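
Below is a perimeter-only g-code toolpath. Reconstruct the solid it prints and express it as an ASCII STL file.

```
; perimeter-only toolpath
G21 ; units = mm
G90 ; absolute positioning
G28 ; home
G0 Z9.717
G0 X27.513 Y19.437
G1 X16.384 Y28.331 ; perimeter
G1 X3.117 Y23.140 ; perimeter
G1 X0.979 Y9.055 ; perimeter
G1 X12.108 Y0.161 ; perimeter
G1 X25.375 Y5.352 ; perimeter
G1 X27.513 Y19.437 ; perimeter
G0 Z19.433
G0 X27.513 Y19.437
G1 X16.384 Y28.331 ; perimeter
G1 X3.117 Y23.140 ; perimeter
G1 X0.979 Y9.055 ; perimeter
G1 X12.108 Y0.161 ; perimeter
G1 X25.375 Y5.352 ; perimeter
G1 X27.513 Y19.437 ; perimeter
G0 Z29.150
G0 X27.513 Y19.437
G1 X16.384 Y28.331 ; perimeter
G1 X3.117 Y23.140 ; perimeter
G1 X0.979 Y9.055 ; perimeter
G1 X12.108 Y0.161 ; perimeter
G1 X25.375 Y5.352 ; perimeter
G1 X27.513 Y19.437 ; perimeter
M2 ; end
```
solid part
  facet normal 0.0000 0.0000 -1.0000
    outer loop
      vertex 3.117 23.140 0.000
      vertex 16.384 28.331 0.000
      vertex 27.513 19.437 0.000
    endloop
  endfacet
  facet normal 0.0000 0.0000 -1.0000
    outer loop
      vertex 0.979 9.055 0.000
      vertex 3.117 23.140 0.000
      vertex 27.513 19.437 0.000
    endloop
  endfacet
  facet normal 0.0000 0.0000 -1.0000
    outer loop
      vertex 12.108 0.161 0.000
      vertex 0.979 9.055 0.000
      vertex 27.513 19.437 0.000
    endloop
  endfacet
  facet normal 0.0000 0.0000 -1.0000
    outer loop
      vertex 25.375 5.352 0.000
      vertex 12.108 0.161 0.000
      vertex 27.513 19.437 0.000
    endloop
  endfacet
  facet normal 0.0000 0.0000 1.0000
    outer loop
      vertex 27.513 19.437 29.150
      vertex 16.384 28.331 29.150
      vertex 3.117 23.140 29.150
    endloop
  endfacet
  facet normal 0.0000 0.0000 1.0000
    outer loop
      vertex 27.513 19.437 29.150
      vertex 3.117 23.140 29.150
      vertex 0.979 9.055 29.150
    endloop
  endfacet
  facet normal 0.0000 0.0000 1.0000
    outer loop
      vertex 27.513 19.437 29.150
      vertex 0.979 9.055 29.150
      vertex 12.108 0.161 29.150
    endloop
  endfacet
  facet normal 0.0000 0.0000 1.0000
    outer loop
      vertex 27.513 19.437 29.150
      vertex 12.108 0.161 29.150
      vertex 25.375 5.352 29.150
    endloop
  endfacet
  facet normal 0.6243 0.7812 0.0000
    outer loop
      vertex 27.513 19.437 0.000
      vertex 16.384 28.331 0.000
      vertex 16.384 28.331 29.150
    endloop
  endfacet
  facet normal 0.6243 0.7812 0.0000
    outer loop
      vertex 27.513 19.437 0.000
      vertex 16.384 28.331 29.150
      vertex 27.513 19.437 29.150
    endloop
  endfacet
  facet normal -0.3644 0.9313 0.0000
    outer loop
      vertex 16.384 28.331 0.000
      vertex 3.117 23.140 0.000
      vertex 3.117 23.140 29.150
    endloop
  endfacet
  facet normal -0.3644 0.9313 0.0000
    outer loop
      vertex 16.384 28.331 0.000
      vertex 3.117 23.140 29.150
      vertex 16.384 28.331 29.150
    endloop
  endfacet
  facet normal -0.9887 0.1501 0.0000
    outer loop
      vertex 3.117 23.140 0.000
      vertex 0.979 9.055 0.000
      vertex 0.979 9.055 29.150
    endloop
  endfacet
  facet normal -0.9887 0.1501 0.0000
    outer loop
      vertex 3.117 23.140 0.000
      vertex 0.979 9.055 29.150
      vertex 3.117 23.140 29.150
    endloop
  endfacet
  facet normal -0.6243 -0.7812 0.0000
    outer loop
      vertex 0.979 9.055 0.000
      vertex 12.108 0.161 0.000
      vertex 12.108 0.161 29.150
    endloop
  endfacet
  facet normal -0.6243 -0.7812 0.0000
    outer loop
      vertex 0.979 9.055 0.000
      vertex 12.108 0.161 29.150
      vertex 0.979 9.055 29.150
    endloop
  endfacet
  facet normal 0.3644 -0.9313 0.0000
    outer loop
      vertex 12.108 0.161 0.000
      vertex 25.375 5.352 0.000
      vertex 25.375 5.352 29.150
    endloop
  endfacet
  facet normal 0.3644 -0.9313 0.0000
    outer loop
      vertex 12.108 0.161 0.000
      vertex 25.375 5.352 29.150
      vertex 12.108 0.161 29.150
    endloop
  endfacet
  facet normal 0.9887 -0.1501 0.0000
    outer loop
      vertex 25.375 5.352 0.000
      vertex 27.513 19.437 0.000
      vertex 27.513 19.437 29.150
    endloop
  endfacet
  facet normal 0.9887 -0.1501 0.0000
    outer loop
      vertex 25.375 5.352 0.000
      vertex 27.513 19.437 29.150
      vertex 25.375 5.352 29.150
    endloop
  endfacet
endsolid part

The G0 Z moves step by Δz≈9.717 mm. Every layer's G1 loop is the same polygon, so the solid is a straight extrusion of it from z=0 to z≈29.1. Closing with flat bottom and top caps and triangulating gives 20 facets — a regular 6-sided prism (a cylinder approximated with 6 flat sides), circumscribed radius ≈ 14.2 mm, height ≈ 29.1 mm.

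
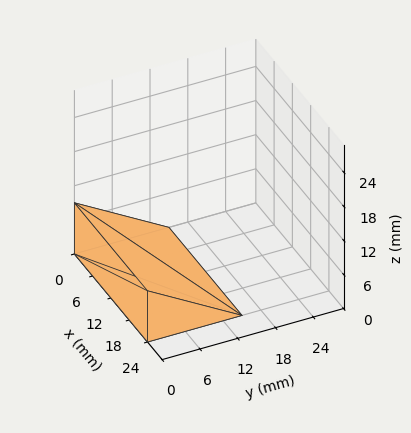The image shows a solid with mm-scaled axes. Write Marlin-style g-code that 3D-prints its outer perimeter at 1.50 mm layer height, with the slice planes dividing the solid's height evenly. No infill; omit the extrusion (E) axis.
Reading the render: the shape is a wedge (ramp): 24 × 15 mm base, rising to 9 mm along the y=0 edge and sloping linearly to z=0 at y=15 (dimensions read to the nearest mm from the axis ticks). For the g-code, the solid's height is divided into equal slices at the stated Δz and each level perimeter traced with G1 moves after a G0 lift.

; perimeter-only toolpath
G21 ; units = mm
G90 ; absolute positioning
G28 ; home
; layer 1
G0 Z1.50
G0 X0.00 Y0.00
G1 X24.00 Y0.00
G1 X24.00 Y12.50
G1 X0.00 Y12.50
G1 X0.00 Y0.00
; layer 2
G0 Z3.00
G0 X0.00 Y0.00
G1 X24.00 Y0.00
G1 X24.00 Y10.00
G1 X0.00 Y10.00
G1 X0.00 Y0.00
; layer 3
G0 Z4.50
G0 X0.00 Y0.00
G1 X24.00 Y0.00
G1 X24.00 Y7.50
G1 X0.00 Y7.50
G1 X0.00 Y0.00
; layer 4
G0 Z6.00
G0 X0.00 Y0.00
G1 X24.00 Y0.00
G1 X24.00 Y5.00
G1 X0.00 Y5.00
G1 X0.00 Y0.00
; layer 5
G0 Z7.50
G0 X0.00 Y0.00
G1 X24.00 Y0.00
G1 X24.00 Y2.50
G1 X0.00 Y2.50
G1 X0.00 Y0.00
M2 ; end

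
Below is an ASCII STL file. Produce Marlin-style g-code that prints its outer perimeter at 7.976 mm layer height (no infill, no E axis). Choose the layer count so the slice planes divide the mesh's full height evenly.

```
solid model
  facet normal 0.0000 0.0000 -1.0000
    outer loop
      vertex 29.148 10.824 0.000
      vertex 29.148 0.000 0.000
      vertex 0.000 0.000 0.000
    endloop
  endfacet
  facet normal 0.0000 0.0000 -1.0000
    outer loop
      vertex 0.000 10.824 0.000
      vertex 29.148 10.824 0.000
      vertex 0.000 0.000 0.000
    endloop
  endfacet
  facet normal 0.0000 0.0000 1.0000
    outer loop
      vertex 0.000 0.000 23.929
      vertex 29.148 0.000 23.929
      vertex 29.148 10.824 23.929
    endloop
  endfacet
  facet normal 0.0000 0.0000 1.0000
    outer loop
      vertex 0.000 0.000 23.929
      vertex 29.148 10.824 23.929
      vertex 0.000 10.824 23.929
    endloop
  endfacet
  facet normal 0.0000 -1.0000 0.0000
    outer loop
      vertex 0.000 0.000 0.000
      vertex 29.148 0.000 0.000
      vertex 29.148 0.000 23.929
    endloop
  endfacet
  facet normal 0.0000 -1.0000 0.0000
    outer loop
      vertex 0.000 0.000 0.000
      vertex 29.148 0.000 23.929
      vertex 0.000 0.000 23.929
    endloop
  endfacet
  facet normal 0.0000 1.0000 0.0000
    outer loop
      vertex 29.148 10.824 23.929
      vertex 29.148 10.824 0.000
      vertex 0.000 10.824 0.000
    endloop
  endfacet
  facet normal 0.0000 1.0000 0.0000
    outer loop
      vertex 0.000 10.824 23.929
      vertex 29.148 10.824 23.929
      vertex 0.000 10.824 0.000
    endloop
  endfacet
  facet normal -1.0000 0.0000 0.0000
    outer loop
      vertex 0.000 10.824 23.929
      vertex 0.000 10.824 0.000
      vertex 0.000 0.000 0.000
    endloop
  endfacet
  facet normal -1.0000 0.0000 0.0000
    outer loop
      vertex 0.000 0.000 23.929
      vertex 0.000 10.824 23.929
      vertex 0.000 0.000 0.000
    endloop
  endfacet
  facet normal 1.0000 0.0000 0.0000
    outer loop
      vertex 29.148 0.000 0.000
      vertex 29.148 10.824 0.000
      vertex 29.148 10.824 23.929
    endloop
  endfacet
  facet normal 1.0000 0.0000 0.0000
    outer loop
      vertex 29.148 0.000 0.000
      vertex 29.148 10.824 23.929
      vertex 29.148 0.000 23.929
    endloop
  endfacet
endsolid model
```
; perimeter-only toolpath
G21 ; units = mm
G90 ; absolute positioning
G28 ; home
; layer 1
G0 Z7.976
G0 X0.000 Y0.000
G1 X29.148 Y0.000
G1 X29.148 Y10.824
G1 X0.000 Y10.824
G1 X0.000 Y0.000
; layer 2
G0 Z15.953
G0 X0.000 Y0.000
G1 X29.148 Y0.000
G1 X29.148 Y10.824
G1 X0.000 Y10.824
G1 X0.000 Y0.000
; layer 3
G0 Z23.929
G0 X0.000 Y0.000
G1 X29.148 Y0.000
G1 X29.148 Y10.824
G1 X0.000 Y10.824
G1 X0.000 Y0.000
M2 ; end

The solid is a rectangular box, roughly 29.1 × 10.8 mm footprint and 23.9 mm tall. Slicing at Δz = 7.976 mm — 3 equal slices spanning the solid's height, so layer i sits at z = i·h/3 — gives 3 non-empty perimeters. Each is a 4-segment closed polygon; G0 lifts to the layer z and rapids to the start vertex, then G1 traces the edges.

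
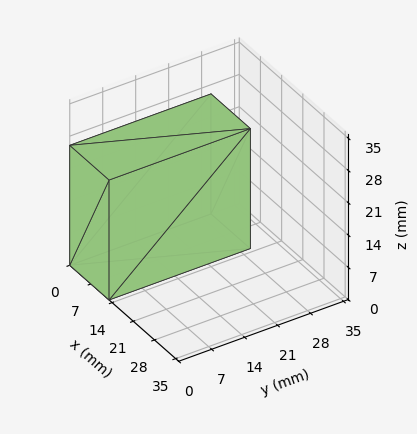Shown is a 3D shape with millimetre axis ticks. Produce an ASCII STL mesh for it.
Reading the render: the shape is a rectangular box, roughly 13 × 30 mm footprint and 26 mm tall (dimensions read to the nearest mm from the axis ticks). For the STL, each face is triangulated and given an outward normal.

solid part
  facet normal 0.0000 0.0000 -1.0000
    outer loop
      vertex 13.00 30.00 0.00
      vertex 13.00 0.00 0.00
      vertex 0.00 0.00 0.00
    endloop
  endfacet
  facet normal 0.0000 0.0000 -1.0000
    outer loop
      vertex 0.00 30.00 0.00
      vertex 13.00 30.00 0.00
      vertex 0.00 0.00 0.00
    endloop
  endfacet
  facet normal 0.0000 0.0000 1.0000
    outer loop
      vertex 0.00 0.00 26.00
      vertex 13.00 0.00 26.00
      vertex 13.00 30.00 26.00
    endloop
  endfacet
  facet normal 0.0000 0.0000 1.0000
    outer loop
      vertex 0.00 0.00 26.00
      vertex 13.00 30.00 26.00
      vertex 0.00 30.00 26.00
    endloop
  endfacet
  facet normal 0.0000 -1.0000 0.0000
    outer loop
      vertex 0.00 0.00 0.00
      vertex 13.00 0.00 0.00
      vertex 13.00 0.00 26.00
    endloop
  endfacet
  facet normal 0.0000 -1.0000 0.0000
    outer loop
      vertex 0.00 0.00 0.00
      vertex 13.00 0.00 26.00
      vertex 0.00 0.00 26.00
    endloop
  endfacet
  facet normal 0.0000 1.0000 0.0000
    outer loop
      vertex 13.00 30.00 26.00
      vertex 13.00 30.00 0.00
      vertex 0.00 30.00 0.00
    endloop
  endfacet
  facet normal 0.0000 1.0000 0.0000
    outer loop
      vertex 0.00 30.00 26.00
      vertex 13.00 30.00 26.00
      vertex 0.00 30.00 0.00
    endloop
  endfacet
  facet normal -1.0000 0.0000 0.0000
    outer loop
      vertex 0.00 30.00 26.00
      vertex 0.00 30.00 0.00
      vertex 0.00 0.00 0.00
    endloop
  endfacet
  facet normal -1.0000 0.0000 0.0000
    outer loop
      vertex 0.00 0.00 26.00
      vertex 0.00 30.00 26.00
      vertex 0.00 0.00 0.00
    endloop
  endfacet
  facet normal 1.0000 0.0000 0.0000
    outer loop
      vertex 13.00 0.00 0.00
      vertex 13.00 30.00 0.00
      vertex 13.00 30.00 26.00
    endloop
  endfacet
  facet normal 1.0000 0.0000 0.0000
    outer loop
      vertex 13.00 0.00 0.00
      vertex 13.00 30.00 26.00
      vertex 13.00 0.00 26.00
    endloop
  endfacet
endsolid part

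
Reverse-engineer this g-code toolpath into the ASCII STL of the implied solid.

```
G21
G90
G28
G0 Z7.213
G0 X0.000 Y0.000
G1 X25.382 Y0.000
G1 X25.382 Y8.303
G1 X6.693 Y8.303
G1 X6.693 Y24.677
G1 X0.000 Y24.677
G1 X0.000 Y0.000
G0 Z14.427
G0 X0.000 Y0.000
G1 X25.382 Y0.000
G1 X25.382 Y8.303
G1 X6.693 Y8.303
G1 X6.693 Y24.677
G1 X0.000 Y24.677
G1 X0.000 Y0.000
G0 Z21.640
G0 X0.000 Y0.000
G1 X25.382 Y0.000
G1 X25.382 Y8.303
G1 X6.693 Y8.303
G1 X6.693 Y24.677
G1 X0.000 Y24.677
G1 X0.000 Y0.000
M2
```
solid part
  facet normal 0.0000 0.0000 -1.0000
    outer loop
      vertex 25.382 8.303 0.000
      vertex 25.382 0.000 0.000
      vertex 0.000 0.000 0.000
    endloop
  endfacet
  facet normal 0.0000 0.0000 -1.0000
    outer loop
      vertex 6.693 8.303 0.000
      vertex 25.382 8.303 0.000
      vertex 0.000 0.000 0.000
    endloop
  endfacet
  facet normal 0.0000 0.0000 -1.0000
    outer loop
      vertex 6.693 24.677 0.000
      vertex 6.693 8.303 0.000
      vertex 0.000 0.000 0.000
    endloop
  endfacet
  facet normal 0.0000 0.0000 -1.0000
    outer loop
      vertex 0.000 24.677 0.000
      vertex 6.693 24.677 0.000
      vertex 0.000 0.000 0.000
    endloop
  endfacet
  facet normal 0.0000 0.0000 1.0000
    outer loop
      vertex 0.000 0.000 21.640
      vertex 25.382 0.000 21.640
      vertex 25.382 8.303 21.640
    endloop
  endfacet
  facet normal 0.0000 0.0000 1.0000
    outer loop
      vertex 0.000 0.000 21.640
      vertex 25.382 8.303 21.640
      vertex 6.693 8.303 21.640
    endloop
  endfacet
  facet normal 0.0000 0.0000 1.0000
    outer loop
      vertex 0.000 0.000 21.640
      vertex 6.693 8.303 21.640
      vertex 6.693 24.677 21.640
    endloop
  endfacet
  facet normal 0.0000 0.0000 1.0000
    outer loop
      vertex 0.000 0.000 21.640
      vertex 6.693 24.677 21.640
      vertex 0.000 24.677 21.640
    endloop
  endfacet
  facet normal 0.0000 -1.0000 0.0000
    outer loop
      vertex 0.000 0.000 0.000
      vertex 25.382 0.000 0.000
      vertex 25.382 0.000 21.640
    endloop
  endfacet
  facet normal 0.0000 -1.0000 0.0000
    outer loop
      vertex 0.000 0.000 0.000
      vertex 25.382 0.000 21.640
      vertex 0.000 0.000 21.640
    endloop
  endfacet
  facet normal 1.0000 0.0000 0.0000
    outer loop
      vertex 25.382 0.000 0.000
      vertex 25.382 8.303 0.000
      vertex 25.382 8.303 21.640
    endloop
  endfacet
  facet normal 1.0000 0.0000 0.0000
    outer loop
      vertex 25.382 0.000 0.000
      vertex 25.382 8.303 21.640
      vertex 25.382 0.000 21.640
    endloop
  endfacet
  facet normal 0.0000 1.0000 0.0000
    outer loop
      vertex 25.382 8.303 0.000
      vertex 6.693 8.303 0.000
      vertex 6.693 8.303 21.640
    endloop
  endfacet
  facet normal 0.0000 1.0000 0.0000
    outer loop
      vertex 25.382 8.303 0.000
      vertex 6.693 8.303 21.640
      vertex 25.382 8.303 21.640
    endloop
  endfacet
  facet normal 1.0000 0.0000 0.0000
    outer loop
      vertex 6.693 8.303 0.000
      vertex 6.693 24.677 0.000
      vertex 6.693 24.677 21.640
    endloop
  endfacet
  facet normal 1.0000 0.0000 0.0000
    outer loop
      vertex 6.693 8.303 0.000
      vertex 6.693 24.677 21.640
      vertex 6.693 8.303 21.640
    endloop
  endfacet
  facet normal 0.0000 1.0000 0.0000
    outer loop
      vertex 6.693 24.677 0.000
      vertex 0.000 24.677 0.000
      vertex 0.000 24.677 21.640
    endloop
  endfacet
  facet normal 0.0000 1.0000 0.0000
    outer loop
      vertex 6.693 24.677 0.000
      vertex 0.000 24.677 21.640
      vertex 6.693 24.677 21.640
    endloop
  endfacet
  facet normal -1.0000 0.0000 0.0000
    outer loop
      vertex 0.000 24.677 0.000
      vertex 0.000 0.000 0.000
      vertex 0.000 0.000 21.640
    endloop
  endfacet
  facet normal -1.0000 0.0000 0.0000
    outer loop
      vertex 0.000 24.677 0.000
      vertex 0.000 0.000 21.640
      vertex 0.000 24.677 21.640
    endloop
  endfacet
endsolid part

The G0 Z moves step by Δz≈7.213 mm. Every layer's G1 loop is the same polygon, so the solid is a straight extrusion of it from z=0 to z≈21.6. Closing with flat bottom and top caps and triangulating gives 20 facets — an L-shaped prism: outer 25.4 × 24.7 mm, arm thicknesses ≈ 8.3 mm (horizontal) and 6.69 mm (vertical), extruded 21.6 mm in z.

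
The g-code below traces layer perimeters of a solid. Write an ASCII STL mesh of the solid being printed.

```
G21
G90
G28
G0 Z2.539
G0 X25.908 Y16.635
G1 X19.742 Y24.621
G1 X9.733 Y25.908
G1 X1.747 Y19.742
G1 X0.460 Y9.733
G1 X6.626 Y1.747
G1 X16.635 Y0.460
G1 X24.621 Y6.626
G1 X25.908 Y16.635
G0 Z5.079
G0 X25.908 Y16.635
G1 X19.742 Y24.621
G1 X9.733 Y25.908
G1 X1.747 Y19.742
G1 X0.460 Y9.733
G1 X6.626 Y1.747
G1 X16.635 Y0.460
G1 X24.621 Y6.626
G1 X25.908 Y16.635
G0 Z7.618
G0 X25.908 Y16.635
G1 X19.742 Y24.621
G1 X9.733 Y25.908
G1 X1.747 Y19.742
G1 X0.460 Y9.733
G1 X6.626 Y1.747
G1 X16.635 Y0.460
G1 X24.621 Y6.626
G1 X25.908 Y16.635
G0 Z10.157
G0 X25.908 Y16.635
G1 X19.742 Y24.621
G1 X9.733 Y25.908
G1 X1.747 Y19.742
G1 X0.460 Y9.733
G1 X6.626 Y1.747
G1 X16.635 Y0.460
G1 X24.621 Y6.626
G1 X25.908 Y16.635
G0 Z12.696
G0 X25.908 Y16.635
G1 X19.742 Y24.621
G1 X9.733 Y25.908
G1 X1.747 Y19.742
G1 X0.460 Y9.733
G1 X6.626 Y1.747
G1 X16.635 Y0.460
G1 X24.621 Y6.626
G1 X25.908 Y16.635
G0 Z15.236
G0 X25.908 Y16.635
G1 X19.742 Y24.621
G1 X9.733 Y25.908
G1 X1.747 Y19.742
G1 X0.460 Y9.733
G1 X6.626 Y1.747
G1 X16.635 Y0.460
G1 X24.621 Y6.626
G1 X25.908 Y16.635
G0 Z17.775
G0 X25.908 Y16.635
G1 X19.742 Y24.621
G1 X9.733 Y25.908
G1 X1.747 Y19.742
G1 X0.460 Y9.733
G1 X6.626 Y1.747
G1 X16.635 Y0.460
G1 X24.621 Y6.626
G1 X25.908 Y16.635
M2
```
solid part
  facet normal 0.0000 0.0000 -1.0000
    outer loop
      vertex 9.733 25.908 0.000
      vertex 19.742 24.621 0.000
      vertex 25.908 16.635 0.000
    endloop
  endfacet
  facet normal 0.0000 0.0000 -1.0000
    outer loop
      vertex 1.747 19.742 0.000
      vertex 9.733 25.908 0.000
      vertex 25.908 16.635 0.000
    endloop
  endfacet
  facet normal 0.0000 0.0000 -1.0000
    outer loop
      vertex 0.460 9.733 0.000
      vertex 1.747 19.742 0.000
      vertex 25.908 16.635 0.000
    endloop
  endfacet
  facet normal 0.0000 0.0000 -1.0000
    outer loop
      vertex 6.626 1.747 0.000
      vertex 0.460 9.733 0.000
      vertex 25.908 16.635 0.000
    endloop
  endfacet
  facet normal 0.0000 0.0000 -1.0000
    outer loop
      vertex 16.635 0.460 0.000
      vertex 6.626 1.747 0.000
      vertex 25.908 16.635 0.000
    endloop
  endfacet
  facet normal 0.0000 0.0000 -1.0000
    outer loop
      vertex 24.621 6.626 0.000
      vertex 16.635 0.460 0.000
      vertex 25.908 16.635 0.000
    endloop
  endfacet
  facet normal 0.0000 0.0000 1.0000
    outer loop
      vertex 25.908 16.635 17.775
      vertex 19.742 24.621 17.775
      vertex 9.733 25.908 17.775
    endloop
  endfacet
  facet normal 0.0000 0.0000 1.0000
    outer loop
      vertex 25.908 16.635 17.775
      vertex 9.733 25.908 17.775
      vertex 1.747 19.742 17.775
    endloop
  endfacet
  facet normal 0.0000 0.0000 1.0000
    outer loop
      vertex 25.908 16.635 17.775
      vertex 1.747 19.742 17.775
      vertex 0.460 9.733 17.775
    endloop
  endfacet
  facet normal 0.0000 0.0000 1.0000
    outer loop
      vertex 25.908 16.635 17.775
      vertex 0.460 9.733 17.775
      vertex 6.626 1.747 17.775
    endloop
  endfacet
  facet normal 0.0000 0.0000 1.0000
    outer loop
      vertex 25.908 16.635 17.775
      vertex 6.626 1.747 17.775
      vertex 16.635 0.460 17.775
    endloop
  endfacet
  facet normal 0.0000 0.0000 1.0000
    outer loop
      vertex 25.908 16.635 17.775
      vertex 16.635 0.460 17.775
      vertex 24.621 6.626 17.775
    endloop
  endfacet
  facet normal 0.7915 0.6111 0.0000
    outer loop
      vertex 25.908 16.635 0.000
      vertex 19.742 24.621 0.000
      vertex 19.742 24.621 17.775
    endloop
  endfacet
  facet normal 0.7915 0.6111 0.0000
    outer loop
      vertex 25.908 16.635 0.000
      vertex 19.742 24.621 17.775
      vertex 25.908 16.635 17.775
    endloop
  endfacet
  facet normal 0.1275 0.9918 0.0000
    outer loop
      vertex 19.742 24.621 0.000
      vertex 9.733 25.908 0.000
      vertex 9.733 25.908 17.775
    endloop
  endfacet
  facet normal 0.1275 0.9918 0.0000
    outer loop
      vertex 19.742 24.621 0.000
      vertex 9.733 25.908 17.775
      vertex 19.742 24.621 17.775
    endloop
  endfacet
  facet normal -0.6111 0.7915 0.0000
    outer loop
      vertex 9.733 25.908 0.000
      vertex 1.747 19.742 0.000
      vertex 1.747 19.742 17.775
    endloop
  endfacet
  facet normal -0.6111 0.7915 0.0000
    outer loop
      vertex 9.733 25.908 0.000
      vertex 1.747 19.742 17.775
      vertex 9.733 25.908 17.775
    endloop
  endfacet
  facet normal -0.9918 0.1275 0.0000
    outer loop
      vertex 1.747 19.742 0.000
      vertex 0.460 9.733 0.000
      vertex 0.460 9.733 17.775
    endloop
  endfacet
  facet normal -0.9918 0.1275 0.0000
    outer loop
      vertex 1.747 19.742 0.000
      vertex 0.460 9.733 17.775
      vertex 1.747 19.742 17.775
    endloop
  endfacet
  facet normal -0.7915 -0.6111 0.0000
    outer loop
      vertex 0.460 9.733 0.000
      vertex 6.626 1.747 0.000
      vertex 6.626 1.747 17.775
    endloop
  endfacet
  facet normal -0.7915 -0.6111 0.0000
    outer loop
      vertex 0.460 9.733 0.000
      vertex 6.626 1.747 17.775
      vertex 0.460 9.733 17.775
    endloop
  endfacet
  facet normal -0.1275 -0.9918 0.0000
    outer loop
      vertex 6.626 1.747 0.000
      vertex 16.635 0.460 0.000
      vertex 16.635 0.460 17.775
    endloop
  endfacet
  facet normal -0.1275 -0.9918 0.0000
    outer loop
      vertex 6.626 1.747 0.000
      vertex 16.635 0.460 17.775
      vertex 6.626 1.747 17.775
    endloop
  endfacet
  facet normal 0.6111 -0.7915 0.0000
    outer loop
      vertex 16.635 0.460 0.000
      vertex 24.621 6.626 0.000
      vertex 24.621 6.626 17.775
    endloop
  endfacet
  facet normal 0.6111 -0.7915 0.0000
    outer loop
      vertex 16.635 0.460 0.000
      vertex 24.621 6.626 17.775
      vertex 16.635 0.460 17.775
    endloop
  endfacet
  facet normal 0.9918 -0.1275 0.0000
    outer loop
      vertex 24.621 6.626 0.000
      vertex 25.908 16.635 0.000
      vertex 25.908 16.635 17.775
    endloop
  endfacet
  facet normal 0.9918 -0.1275 0.0000
    outer loop
      vertex 24.621 6.626 0.000
      vertex 25.908 16.635 17.775
      vertex 24.621 6.626 17.775
    endloop
  endfacet
endsolid part

The G0 Z moves step by Δz≈2.539 mm. Every layer's G1 loop is the same polygon, so the solid is a straight extrusion of it from z=0 to z≈17.8. Closing with flat bottom and top caps and triangulating gives 28 facets — a regular 8-sided prism (a cylinder approximated with 8 flat sides), circumscribed radius ≈ 13.2 mm, height ≈ 17.8 mm.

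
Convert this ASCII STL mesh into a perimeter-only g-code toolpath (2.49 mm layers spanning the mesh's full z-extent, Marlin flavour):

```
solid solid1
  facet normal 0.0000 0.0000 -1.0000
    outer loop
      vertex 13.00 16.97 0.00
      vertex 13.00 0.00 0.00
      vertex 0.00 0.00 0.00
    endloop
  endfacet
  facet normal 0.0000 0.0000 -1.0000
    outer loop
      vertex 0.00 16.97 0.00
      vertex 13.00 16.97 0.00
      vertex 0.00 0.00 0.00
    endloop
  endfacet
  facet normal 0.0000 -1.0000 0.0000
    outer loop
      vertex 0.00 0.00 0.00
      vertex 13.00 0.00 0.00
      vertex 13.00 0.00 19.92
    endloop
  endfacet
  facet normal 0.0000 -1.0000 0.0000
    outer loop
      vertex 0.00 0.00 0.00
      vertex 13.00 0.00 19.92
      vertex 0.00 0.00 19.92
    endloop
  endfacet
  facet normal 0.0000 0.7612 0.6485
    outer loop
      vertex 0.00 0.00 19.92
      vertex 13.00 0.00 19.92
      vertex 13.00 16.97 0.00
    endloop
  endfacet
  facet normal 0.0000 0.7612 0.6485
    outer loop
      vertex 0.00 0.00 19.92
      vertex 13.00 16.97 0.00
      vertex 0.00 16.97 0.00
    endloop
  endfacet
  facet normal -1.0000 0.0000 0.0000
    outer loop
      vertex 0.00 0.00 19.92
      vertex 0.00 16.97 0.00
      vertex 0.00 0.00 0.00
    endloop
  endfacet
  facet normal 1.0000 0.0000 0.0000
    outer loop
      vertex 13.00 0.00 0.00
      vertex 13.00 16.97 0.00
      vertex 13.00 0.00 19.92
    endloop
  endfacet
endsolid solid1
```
; perimeter-only toolpath
G21 ; units = mm
G90 ; absolute positioning
G28 ; home
; layer 1
G0 Z2.49
G0 X0.00 Y0.00
G1 X13.00 Y0.00
G1 X13.00 Y14.85
G1 X0.00 Y14.85
G1 X0.00 Y0.00
; layer 2
G0 Z4.98
G0 X0.00 Y0.00
G1 X13.00 Y0.00
G1 X13.00 Y12.73
G1 X0.00 Y12.73
G1 X0.00 Y0.00
; layer 3
G0 Z7.47
G0 X0.00 Y0.00
G1 X13.00 Y0.00
G1 X13.00 Y10.61
G1 X0.00 Y10.61
G1 X0.00 Y0.00
; layer 4
G0 Z9.96
G0 X0.00 Y0.00
G1 X13.00 Y0.00
G1 X13.00 Y8.48
G1 X0.00 Y8.48
G1 X0.00 Y0.00
; layer 5
G0 Z12.45
G0 X0.00 Y0.00
G1 X13.00 Y0.00
G1 X13.00 Y6.36
G1 X0.00 Y6.36
G1 X0.00 Y0.00
; layer 6
G0 Z14.94
G0 X0.00 Y0.00
G1 X13.00 Y0.00
G1 X13.00 Y4.24
G1 X0.00 Y4.24
G1 X0.00 Y0.00
; layer 7
G0 Z17.43
G0 X0.00 Y0.00
G1 X13.00 Y0.00
G1 X13.00 Y2.12
G1 X0.00 Y2.12
G1 X0.00 Y0.00
M2 ; end

The solid is a wedge (ramp): 13 × 17 mm base, rising to 19.9 mm along the y=0 edge and sloping linearly to z=0 at y=17. Slicing at Δz = 2.49 mm — 8 equal slices spanning the solid's height, so layer i sits at z = i·h/8 — gives 7 non-empty perimeters. Each is a 4-segment closed polygon; G0 lifts to the layer z and rapids to the start vertex, then G1 traces the edges. The cross-section shrinks linearly with z (the slice at the apex is degenerate and omitted).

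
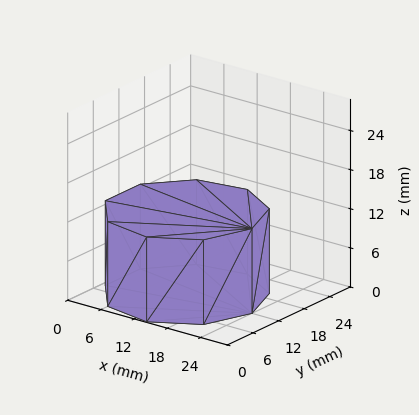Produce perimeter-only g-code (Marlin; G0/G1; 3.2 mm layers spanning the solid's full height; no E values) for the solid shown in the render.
Reading the render: the shape is a regular 9-sided prism (a cylinder approximated with 9 flat sides), circumscribed radius ≈ 12 mm, height ≈ 13 mm (dimensions read to the nearest mm from the axis ticks). For the g-code, the solid's height is divided into equal slices at the stated Δz and each level perimeter traced with G1 moves after a G0 lift.

; perimeter-only toolpath
G21 ; units = mm
G90 ; absolute positioning
G28 ; home
; layer 1
G0 Z3.2
G0 X24.0 Y12.0
G1 X21.2 Y19.7
G1 X14.1 Y23.8
G1 X6.0 Y22.4
G1 X0.7 Y16.1
G1 X0.7 Y7.9
G1 X6.0 Y1.6
G1 X14.1 Y0.2
G1 X21.2 Y4.3
G1 X24.0 Y12.0
; layer 2
G0 Z6.5
G0 X24.0 Y12.0
G1 X21.2 Y19.7
G1 X14.1 Y23.8
G1 X6.0 Y22.4
G1 X0.7 Y16.1
G1 X0.7 Y7.9
G1 X6.0 Y1.6
G1 X14.1 Y0.2
G1 X21.2 Y4.3
G1 X24.0 Y12.0
; layer 3
G0 Z9.8
G0 X24.0 Y12.0
G1 X21.2 Y19.7
G1 X14.1 Y23.8
G1 X6.0 Y22.4
G1 X0.7 Y16.1
G1 X0.7 Y7.9
G1 X6.0 Y1.6
G1 X14.1 Y0.2
G1 X21.2 Y4.3
G1 X24.0 Y12.0
; layer 4
G0 Z13.0
G0 X24.0 Y12.0
G1 X21.2 Y19.7
G1 X14.1 Y23.8
G1 X6.0 Y22.4
G1 X0.7 Y16.1
G1 X0.7 Y7.9
G1 X6.0 Y1.6
G1 X14.1 Y0.2
G1 X21.2 Y4.3
G1 X24.0 Y12.0
M2 ; end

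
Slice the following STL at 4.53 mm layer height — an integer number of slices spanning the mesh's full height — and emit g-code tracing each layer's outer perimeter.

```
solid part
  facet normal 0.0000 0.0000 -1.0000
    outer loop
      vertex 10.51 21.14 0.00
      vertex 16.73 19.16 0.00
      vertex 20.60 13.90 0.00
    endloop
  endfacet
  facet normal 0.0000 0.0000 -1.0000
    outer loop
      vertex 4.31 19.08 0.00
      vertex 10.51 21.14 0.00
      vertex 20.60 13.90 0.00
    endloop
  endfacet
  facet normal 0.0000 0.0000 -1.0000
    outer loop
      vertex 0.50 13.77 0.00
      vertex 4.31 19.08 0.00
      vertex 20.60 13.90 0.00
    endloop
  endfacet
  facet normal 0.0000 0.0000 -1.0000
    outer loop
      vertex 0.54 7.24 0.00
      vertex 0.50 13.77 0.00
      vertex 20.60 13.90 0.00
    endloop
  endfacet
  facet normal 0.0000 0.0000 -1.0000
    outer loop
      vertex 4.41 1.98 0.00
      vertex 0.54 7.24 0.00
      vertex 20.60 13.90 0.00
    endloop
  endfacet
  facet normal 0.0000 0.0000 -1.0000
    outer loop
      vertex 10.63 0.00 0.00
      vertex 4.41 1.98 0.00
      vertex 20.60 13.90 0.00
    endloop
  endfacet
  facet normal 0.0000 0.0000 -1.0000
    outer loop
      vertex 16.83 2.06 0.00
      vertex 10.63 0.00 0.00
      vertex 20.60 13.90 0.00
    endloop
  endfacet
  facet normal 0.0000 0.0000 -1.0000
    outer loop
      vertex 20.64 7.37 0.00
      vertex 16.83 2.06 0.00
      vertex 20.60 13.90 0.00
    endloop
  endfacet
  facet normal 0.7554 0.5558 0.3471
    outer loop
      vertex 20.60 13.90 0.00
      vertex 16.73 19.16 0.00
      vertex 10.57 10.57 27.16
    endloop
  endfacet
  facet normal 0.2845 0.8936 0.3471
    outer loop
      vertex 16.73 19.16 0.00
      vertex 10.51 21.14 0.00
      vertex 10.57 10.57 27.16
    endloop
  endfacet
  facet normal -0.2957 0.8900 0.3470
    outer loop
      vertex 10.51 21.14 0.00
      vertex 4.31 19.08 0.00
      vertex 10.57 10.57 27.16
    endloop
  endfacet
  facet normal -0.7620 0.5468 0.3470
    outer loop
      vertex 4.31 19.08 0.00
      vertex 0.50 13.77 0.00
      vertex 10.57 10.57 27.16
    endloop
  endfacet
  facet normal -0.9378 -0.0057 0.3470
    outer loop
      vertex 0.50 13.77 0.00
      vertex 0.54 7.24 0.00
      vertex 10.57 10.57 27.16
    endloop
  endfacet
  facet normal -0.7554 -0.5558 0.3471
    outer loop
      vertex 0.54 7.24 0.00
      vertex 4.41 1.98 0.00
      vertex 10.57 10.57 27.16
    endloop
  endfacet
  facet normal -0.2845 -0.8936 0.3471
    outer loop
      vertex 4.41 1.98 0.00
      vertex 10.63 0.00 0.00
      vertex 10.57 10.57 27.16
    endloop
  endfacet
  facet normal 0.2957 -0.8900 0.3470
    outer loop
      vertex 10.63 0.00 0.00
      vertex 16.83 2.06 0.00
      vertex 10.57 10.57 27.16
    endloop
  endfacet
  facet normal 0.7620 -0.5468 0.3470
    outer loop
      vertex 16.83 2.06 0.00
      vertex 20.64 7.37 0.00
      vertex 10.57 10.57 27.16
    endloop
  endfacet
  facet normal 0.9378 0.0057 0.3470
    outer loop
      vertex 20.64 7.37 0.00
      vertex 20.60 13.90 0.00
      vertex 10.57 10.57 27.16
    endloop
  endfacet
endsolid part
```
; perimeter-only toolpath
G21 ; units = mm
G90 ; absolute positioning
G28 ; home
; layer 1
G0 Z4.53
G0 X18.93 Y13.35
G1 X15.70 Y17.73
G1 X10.52 Y19.38
G1 X5.35 Y17.66
G1 X2.18 Y13.24
G1 X2.21 Y7.79
G1 X5.44 Y3.41
G1 X10.62 Y1.76
G1 X15.79 Y3.48
G1 X18.96 Y7.90
G1 X18.93 Y13.35
; layer 2
G0 Z9.05
G0 X17.26 Y12.79
G1 X14.68 Y16.30
G1 X10.53 Y17.62
G1 X6.40 Y16.24
G1 X3.86 Y12.70
G1 X3.88 Y8.35
G1 X6.46 Y4.84
G1 X10.61 Y3.52
G1 X14.74 Y4.90
G1 X17.28 Y8.44
G1 X17.26 Y12.79
; layer 3
G0 Z13.58
G0 X15.59 Y12.23
G1 X13.65 Y14.87
G1 X10.54 Y15.86
G1 X7.44 Y14.82
G1 X5.54 Y12.17
G1 X5.55 Y8.91
G1 X7.49 Y6.28
G1 X10.60 Y5.29
G1 X13.70 Y6.32
G1 X15.61 Y8.97
G1 X15.59 Y12.23
; layer 4
G0 Z18.11
G0 X13.91 Y11.68
G1 X12.62 Y13.43
G1 X10.55 Y14.09
G1 X8.48 Y13.41
G1 X7.21 Y11.64
G1 X7.23 Y9.46
G1 X8.52 Y7.71
G1 X10.59 Y7.05
G1 X12.66 Y7.73
G1 X13.93 Y9.50
G1 X13.91 Y11.68
; layer 5
G0 Z22.63
G0 X12.24 Y11.13
G1 X11.60 Y12.00
G1 X10.56 Y12.33
G1 X9.53 Y11.99
G1 X8.89 Y11.10
G1 X8.90 Y10.02
G1 X9.54 Y9.14
G1 X10.58 Y8.81
G1 X11.61 Y9.15
G1 X12.25 Y10.04
G1 X12.24 Y11.13
M2 ; end

The solid is a regular 10-sided pyramid, base circumscribed radius ≈ 10.6 mm, apex at z ≈ 27.2 mm. Slicing at Δz = 4.53 mm — 6 equal slices spanning the solid's height, so layer i sits at z = i·h/6 — gives 5 non-empty perimeters. Each is a 10-segment closed polygon; G0 lifts to the layer z and rapids to the start vertex, then G1 traces the edges. The cross-section shrinks linearly with z (the slice at the apex is degenerate and omitted).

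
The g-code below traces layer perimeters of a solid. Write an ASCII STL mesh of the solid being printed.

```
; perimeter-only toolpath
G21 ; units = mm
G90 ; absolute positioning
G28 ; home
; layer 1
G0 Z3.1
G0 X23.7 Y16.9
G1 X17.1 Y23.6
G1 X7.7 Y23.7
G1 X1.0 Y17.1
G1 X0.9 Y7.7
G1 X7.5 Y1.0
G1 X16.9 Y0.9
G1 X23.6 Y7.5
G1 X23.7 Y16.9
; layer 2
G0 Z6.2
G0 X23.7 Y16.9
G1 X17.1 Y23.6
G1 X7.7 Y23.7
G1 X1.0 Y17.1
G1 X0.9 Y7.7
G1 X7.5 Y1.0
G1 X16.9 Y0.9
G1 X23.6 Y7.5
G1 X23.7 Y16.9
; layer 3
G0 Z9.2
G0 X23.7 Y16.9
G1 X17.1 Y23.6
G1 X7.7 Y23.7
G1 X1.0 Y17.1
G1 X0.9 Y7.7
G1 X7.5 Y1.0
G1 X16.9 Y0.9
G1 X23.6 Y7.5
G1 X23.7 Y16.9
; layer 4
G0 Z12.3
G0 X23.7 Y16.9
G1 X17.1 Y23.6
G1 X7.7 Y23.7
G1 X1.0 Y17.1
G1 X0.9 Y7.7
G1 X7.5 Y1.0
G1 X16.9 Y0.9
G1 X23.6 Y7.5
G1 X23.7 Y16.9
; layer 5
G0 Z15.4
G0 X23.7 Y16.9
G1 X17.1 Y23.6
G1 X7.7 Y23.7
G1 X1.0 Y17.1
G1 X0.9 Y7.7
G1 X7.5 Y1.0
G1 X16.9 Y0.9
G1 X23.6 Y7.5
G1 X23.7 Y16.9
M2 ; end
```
solid part
  facet normal 0.0000 0.0000 -1.0000
    outer loop
      vertex 7.7 23.7 0.0
      vertex 17.1 23.6 0.0
      vertex 23.7 16.9 0.0
    endloop
  endfacet
  facet normal 0.0000 0.0000 -1.0000
    outer loop
      vertex 1.0 17.1 0.0
      vertex 7.7 23.7 0.0
      vertex 23.7 16.9 0.0
    endloop
  endfacet
  facet normal 0.0000 0.0000 -1.0000
    outer loop
      vertex 0.9 7.7 0.0
      vertex 1.0 17.1 0.0
      vertex 23.7 16.9 0.0
    endloop
  endfacet
  facet normal 0.0000 0.0000 -1.0000
    outer loop
      vertex 7.5 1.0 0.0
      vertex 0.9 7.7 0.0
      vertex 23.7 16.9 0.0
    endloop
  endfacet
  facet normal 0.0000 0.0000 -1.0000
    outer loop
      vertex 16.9 0.9 0.0
      vertex 7.5 1.0 0.0
      vertex 23.7 16.9 0.0
    endloop
  endfacet
  facet normal 0.0000 0.0000 -1.0000
    outer loop
      vertex 23.6 7.5 0.0
      vertex 16.9 0.9 0.0
      vertex 23.7 16.9 0.0
    endloop
  endfacet
  facet normal 0.0000 0.0000 1.0000
    outer loop
      vertex 23.7 16.9 15.4
      vertex 17.1 23.6 15.4
      vertex 7.7 23.7 15.4
    endloop
  endfacet
  facet normal 0.0000 0.0000 1.0000
    outer loop
      vertex 23.7 16.9 15.4
      vertex 7.7 23.7 15.4
      vertex 1.0 17.1 15.4
    endloop
  endfacet
  facet normal 0.0000 0.0000 1.0000
    outer loop
      vertex 23.7 16.9 15.4
      vertex 1.0 17.1 15.4
      vertex 0.9 7.7 15.4
    endloop
  endfacet
  facet normal 0.0000 0.0000 1.0000
    outer loop
      vertex 23.7 16.9 15.4
      vertex 0.9 7.7 15.4
      vertex 7.5 1.0 15.4
    endloop
  endfacet
  facet normal 0.0000 0.0000 1.0000
    outer loop
      vertex 23.7 16.9 15.4
      vertex 7.5 1.0 15.4
      vertex 16.9 0.9 15.4
    endloop
  endfacet
  facet normal 0.0000 0.0000 1.0000
    outer loop
      vertex 23.7 16.9 15.4
      vertex 16.9 0.9 15.4
      vertex 23.6 7.5 15.4
    endloop
  endfacet
  facet normal 0.7124 0.7018 0.0000
    outer loop
      vertex 23.7 16.9 0.0
      vertex 17.1 23.6 0.0
      vertex 17.1 23.6 15.4
    endloop
  endfacet
  facet normal 0.7124 0.7018 0.0000
    outer loop
      vertex 23.7 16.9 0.0
      vertex 17.1 23.6 15.4
      vertex 23.7 16.9 15.4
    endloop
  endfacet
  facet normal 0.0106 0.9999 0.0000
    outer loop
      vertex 17.1 23.6 0.0
      vertex 7.7 23.7 0.0
      vertex 7.7 23.7 15.4
    endloop
  endfacet
  facet normal 0.0106 0.9999 0.0000
    outer loop
      vertex 17.1 23.6 0.0
      vertex 7.7 23.7 15.4
      vertex 17.1 23.6 15.4
    endloop
  endfacet
  facet normal -0.7018 0.7124 0.0000
    outer loop
      vertex 7.7 23.7 0.0
      vertex 1.0 17.1 0.0
      vertex 1.0 17.1 15.4
    endloop
  endfacet
  facet normal -0.7018 0.7124 0.0000
    outer loop
      vertex 7.7 23.7 0.0
      vertex 1.0 17.1 15.4
      vertex 7.7 23.7 15.4
    endloop
  endfacet
  facet normal -0.9999 0.0106 0.0000
    outer loop
      vertex 1.0 17.1 0.0
      vertex 0.9 7.7 0.0
      vertex 0.9 7.7 15.4
    endloop
  endfacet
  facet normal -0.9999 0.0106 0.0000
    outer loop
      vertex 1.0 17.1 0.0
      vertex 0.9 7.7 15.4
      vertex 1.0 17.1 15.4
    endloop
  endfacet
  facet normal -0.7124 -0.7018 0.0000
    outer loop
      vertex 0.9 7.7 0.0
      vertex 7.5 1.0 0.0
      vertex 7.5 1.0 15.4
    endloop
  endfacet
  facet normal -0.7124 -0.7018 0.0000
    outer loop
      vertex 0.9 7.7 0.0
      vertex 7.5 1.0 15.4
      vertex 0.9 7.7 15.4
    endloop
  endfacet
  facet normal -0.0106 -0.9999 0.0000
    outer loop
      vertex 7.5 1.0 0.0
      vertex 16.9 0.9 0.0
      vertex 16.9 0.9 15.4
    endloop
  endfacet
  facet normal -0.0106 -0.9999 0.0000
    outer loop
      vertex 7.5 1.0 0.0
      vertex 16.9 0.9 15.4
      vertex 7.5 1.0 15.4
    endloop
  endfacet
  facet normal 0.7018 -0.7124 0.0000
    outer loop
      vertex 16.9 0.9 0.0
      vertex 23.6 7.5 0.0
      vertex 23.6 7.5 15.4
    endloop
  endfacet
  facet normal 0.7018 -0.7124 0.0000
    outer loop
      vertex 16.9 0.9 0.0
      vertex 23.6 7.5 15.4
      vertex 16.9 0.9 15.4
    endloop
  endfacet
  facet normal 0.9999 -0.0106 0.0000
    outer loop
      vertex 23.6 7.5 0.0
      vertex 23.7 16.9 0.0
      vertex 23.7 16.9 15.4
    endloop
  endfacet
  facet normal 0.9999 -0.0106 0.0000
    outer loop
      vertex 23.6 7.5 0.0
      vertex 23.7 16.9 15.4
      vertex 23.6 7.5 15.4
    endloop
  endfacet
endsolid part

The G0 Z moves step by Δz≈3.1 mm. Every layer's G1 loop is the same polygon, so the solid is a straight extrusion of it from z=0 to z≈15.4. Closing with flat bottom and top caps and triangulating gives 28 facets — a regular 8-sided prism (a cylinder approximated with 8 flat sides), circumscribed radius ≈ 12.3 mm, height ≈ 15.4 mm.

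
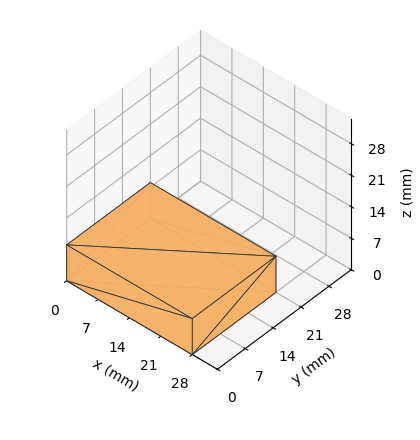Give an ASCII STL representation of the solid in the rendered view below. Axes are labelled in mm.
Reading the render: the shape is a rectangular box, roughly 28 × 21 mm footprint and 8 mm tall (dimensions read to the nearest mm from the axis ticks). For the STL, each face is triangulated and given an outward normal.

solid part
  facet normal 0.0000 0.0000 -1.0000
    outer loop
      vertex 28.000 21.000 0.000
      vertex 28.000 0.000 0.000
      vertex 0.000 0.000 0.000
    endloop
  endfacet
  facet normal 0.0000 0.0000 -1.0000
    outer loop
      vertex 0.000 21.000 0.000
      vertex 28.000 21.000 0.000
      vertex 0.000 0.000 0.000
    endloop
  endfacet
  facet normal 0.0000 0.0000 1.0000
    outer loop
      vertex 0.000 0.000 8.000
      vertex 28.000 0.000 8.000
      vertex 28.000 21.000 8.000
    endloop
  endfacet
  facet normal 0.0000 0.0000 1.0000
    outer loop
      vertex 0.000 0.000 8.000
      vertex 28.000 21.000 8.000
      vertex 0.000 21.000 8.000
    endloop
  endfacet
  facet normal 0.0000 -1.0000 0.0000
    outer loop
      vertex 0.000 0.000 0.000
      vertex 28.000 0.000 0.000
      vertex 28.000 0.000 8.000
    endloop
  endfacet
  facet normal 0.0000 -1.0000 0.0000
    outer loop
      vertex 0.000 0.000 0.000
      vertex 28.000 0.000 8.000
      vertex 0.000 0.000 8.000
    endloop
  endfacet
  facet normal 0.0000 1.0000 0.0000
    outer loop
      vertex 28.000 21.000 8.000
      vertex 28.000 21.000 0.000
      vertex 0.000 21.000 0.000
    endloop
  endfacet
  facet normal 0.0000 1.0000 0.0000
    outer loop
      vertex 0.000 21.000 8.000
      vertex 28.000 21.000 8.000
      vertex 0.000 21.000 0.000
    endloop
  endfacet
  facet normal -1.0000 0.0000 0.0000
    outer loop
      vertex 0.000 21.000 8.000
      vertex 0.000 21.000 0.000
      vertex 0.000 0.000 0.000
    endloop
  endfacet
  facet normal -1.0000 0.0000 0.0000
    outer loop
      vertex 0.000 0.000 8.000
      vertex 0.000 21.000 8.000
      vertex 0.000 0.000 0.000
    endloop
  endfacet
  facet normal 1.0000 0.0000 0.0000
    outer loop
      vertex 28.000 0.000 0.000
      vertex 28.000 21.000 0.000
      vertex 28.000 21.000 8.000
    endloop
  endfacet
  facet normal 1.0000 0.0000 0.0000
    outer loop
      vertex 28.000 0.000 0.000
      vertex 28.000 21.000 8.000
      vertex 28.000 0.000 8.000
    endloop
  endfacet
endsolid part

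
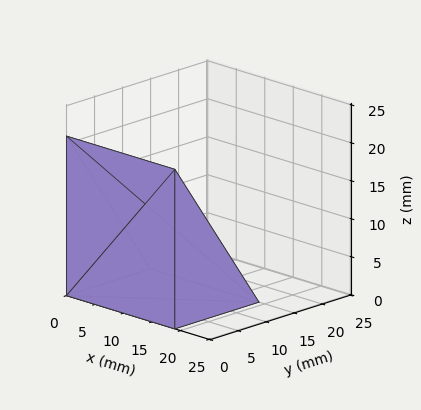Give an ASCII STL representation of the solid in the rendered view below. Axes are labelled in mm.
Reading the render: the shape is a wedge (ramp): 19 × 15 mm base, rising to 21 mm along the y=0 edge and sloping linearly to z=0 at y=15 (dimensions read to the nearest mm from the axis ticks). For the STL, each face is triangulated and given an outward normal.

solid part
  facet normal 0.0000 0.0000 -1.0000
    outer loop
      vertex 19.0 15.0 0.0
      vertex 19.0 0.0 0.0
      vertex 0.0 0.0 0.0
    endloop
  endfacet
  facet normal 0.0000 0.0000 -1.0000
    outer loop
      vertex 0.0 15.0 0.0
      vertex 19.0 15.0 0.0
      vertex 0.0 0.0 0.0
    endloop
  endfacet
  facet normal 0.0000 -1.0000 0.0000
    outer loop
      vertex 0.0 0.0 0.0
      vertex 19.0 0.0 0.0
      vertex 19.0 0.0 21.0
    endloop
  endfacet
  facet normal 0.0000 -1.0000 0.0000
    outer loop
      vertex 0.0 0.0 0.0
      vertex 19.0 0.0 21.0
      vertex 0.0 0.0 21.0
    endloop
  endfacet
  facet normal 0.0000 0.8137 0.5812
    outer loop
      vertex 0.0 0.0 21.0
      vertex 19.0 0.0 21.0
      vertex 19.0 15.0 0.0
    endloop
  endfacet
  facet normal 0.0000 0.8137 0.5812
    outer loop
      vertex 0.0 0.0 21.0
      vertex 19.0 15.0 0.0
      vertex 0.0 15.0 0.0
    endloop
  endfacet
  facet normal -1.0000 0.0000 0.0000
    outer loop
      vertex 0.0 0.0 21.0
      vertex 0.0 15.0 0.0
      vertex 0.0 0.0 0.0
    endloop
  endfacet
  facet normal 1.0000 0.0000 0.0000
    outer loop
      vertex 19.0 0.0 0.0
      vertex 19.0 15.0 0.0
      vertex 19.0 0.0 21.0
    endloop
  endfacet
endsolid part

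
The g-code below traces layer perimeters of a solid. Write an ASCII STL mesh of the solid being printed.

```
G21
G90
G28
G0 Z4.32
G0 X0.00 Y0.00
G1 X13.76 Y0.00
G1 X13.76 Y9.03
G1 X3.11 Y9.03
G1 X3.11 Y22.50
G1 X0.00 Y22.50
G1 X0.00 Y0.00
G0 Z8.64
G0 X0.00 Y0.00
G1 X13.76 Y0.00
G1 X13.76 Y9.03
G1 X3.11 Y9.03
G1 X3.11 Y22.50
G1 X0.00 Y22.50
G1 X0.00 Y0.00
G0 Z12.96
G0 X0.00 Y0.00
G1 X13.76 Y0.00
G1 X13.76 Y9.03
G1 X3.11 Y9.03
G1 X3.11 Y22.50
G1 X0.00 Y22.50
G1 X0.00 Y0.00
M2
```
solid part
  facet normal 0.0000 0.0000 -1.0000
    outer loop
      vertex 13.76 9.03 0.00
      vertex 13.76 0.00 0.00
      vertex 0.00 0.00 0.00
    endloop
  endfacet
  facet normal 0.0000 0.0000 -1.0000
    outer loop
      vertex 3.11 9.03 0.00
      vertex 13.76 9.03 0.00
      vertex 0.00 0.00 0.00
    endloop
  endfacet
  facet normal 0.0000 0.0000 -1.0000
    outer loop
      vertex 3.11 22.50 0.00
      vertex 3.11 9.03 0.00
      vertex 0.00 0.00 0.00
    endloop
  endfacet
  facet normal 0.0000 0.0000 -1.0000
    outer loop
      vertex 0.00 22.50 0.00
      vertex 3.11 22.50 0.00
      vertex 0.00 0.00 0.00
    endloop
  endfacet
  facet normal 0.0000 0.0000 1.0000
    outer loop
      vertex 0.00 0.00 12.96
      vertex 13.76 0.00 12.96
      vertex 13.76 9.03 12.96
    endloop
  endfacet
  facet normal 0.0000 0.0000 1.0000
    outer loop
      vertex 0.00 0.00 12.96
      vertex 13.76 9.03 12.96
      vertex 3.11 9.03 12.96
    endloop
  endfacet
  facet normal 0.0000 0.0000 1.0000
    outer loop
      vertex 0.00 0.00 12.96
      vertex 3.11 9.03 12.96
      vertex 3.11 22.50 12.96
    endloop
  endfacet
  facet normal 0.0000 0.0000 1.0000
    outer loop
      vertex 0.00 0.00 12.96
      vertex 3.11 22.50 12.96
      vertex 0.00 22.50 12.96
    endloop
  endfacet
  facet normal 0.0000 -1.0000 0.0000
    outer loop
      vertex 0.00 0.00 0.00
      vertex 13.76 0.00 0.00
      vertex 13.76 0.00 12.96
    endloop
  endfacet
  facet normal 0.0000 -1.0000 0.0000
    outer loop
      vertex 0.00 0.00 0.00
      vertex 13.76 0.00 12.96
      vertex 0.00 0.00 12.96
    endloop
  endfacet
  facet normal 1.0000 0.0000 0.0000
    outer loop
      vertex 13.76 0.00 0.00
      vertex 13.76 9.03 0.00
      vertex 13.76 9.03 12.96
    endloop
  endfacet
  facet normal 1.0000 0.0000 0.0000
    outer loop
      vertex 13.76 0.00 0.00
      vertex 13.76 9.03 12.96
      vertex 13.76 0.00 12.96
    endloop
  endfacet
  facet normal 0.0000 1.0000 0.0000
    outer loop
      vertex 13.76 9.03 0.00
      vertex 3.11 9.03 0.00
      vertex 3.11 9.03 12.96
    endloop
  endfacet
  facet normal 0.0000 1.0000 0.0000
    outer loop
      vertex 13.76 9.03 0.00
      vertex 3.11 9.03 12.96
      vertex 13.76 9.03 12.96
    endloop
  endfacet
  facet normal 1.0000 0.0000 0.0000
    outer loop
      vertex 3.11 9.03 0.00
      vertex 3.11 22.50 0.00
      vertex 3.11 22.50 12.96
    endloop
  endfacet
  facet normal 1.0000 0.0000 0.0000
    outer loop
      vertex 3.11 9.03 0.00
      vertex 3.11 22.50 12.96
      vertex 3.11 9.03 12.96
    endloop
  endfacet
  facet normal 0.0000 1.0000 0.0000
    outer loop
      vertex 3.11 22.50 0.00
      vertex 0.00 22.50 0.00
      vertex 0.00 22.50 12.96
    endloop
  endfacet
  facet normal 0.0000 1.0000 0.0000
    outer loop
      vertex 3.11 22.50 0.00
      vertex 0.00 22.50 12.96
      vertex 3.11 22.50 12.96
    endloop
  endfacet
  facet normal -1.0000 0.0000 0.0000
    outer loop
      vertex 0.00 22.50 0.00
      vertex 0.00 0.00 0.00
      vertex 0.00 0.00 12.96
    endloop
  endfacet
  facet normal -1.0000 0.0000 0.0000
    outer loop
      vertex 0.00 22.50 0.00
      vertex 0.00 0.00 12.96
      vertex 0.00 22.50 12.96
    endloop
  endfacet
endsolid part

The G0 Z moves step by Δz≈4.32 mm. Every layer's G1 loop is the same polygon, so the solid is a straight extrusion of it from z=0 to z≈13. Closing with flat bottom and top caps and triangulating gives 20 facets — an L-shaped prism: outer 13.8 × 22.5 mm, arm thicknesses ≈ 9.03 mm (horizontal) and 3.11 mm (vertical), extruded 13 mm in z.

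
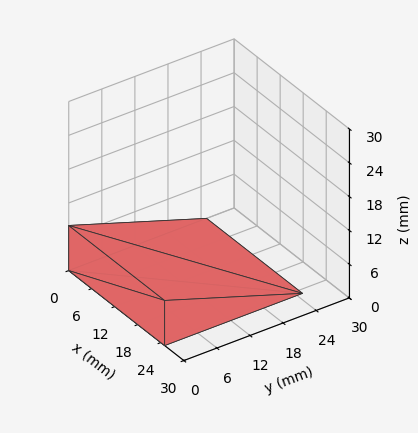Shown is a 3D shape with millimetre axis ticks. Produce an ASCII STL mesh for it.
Reading the render: the shape is a wedge (ramp): 25 × 25 mm base, rising to 8 mm along the y=0 edge and sloping linearly to z=0 at y=25 (dimensions read to the nearest mm from the axis ticks). For the STL, each face is triangulated and given an outward normal.

solid part
  facet normal 0.0000 0.0000 -1.0000
    outer loop
      vertex 25.0 25.0 0.0
      vertex 25.0 0.0 0.0
      vertex 0.0 0.0 0.0
    endloop
  endfacet
  facet normal 0.0000 0.0000 -1.0000
    outer loop
      vertex 0.0 25.0 0.0
      vertex 25.0 25.0 0.0
      vertex 0.0 0.0 0.0
    endloop
  endfacet
  facet normal 0.0000 -1.0000 0.0000
    outer loop
      vertex 0.0 0.0 0.0
      vertex 25.0 0.0 0.0
      vertex 25.0 0.0 8.0
    endloop
  endfacet
  facet normal 0.0000 -1.0000 0.0000
    outer loop
      vertex 0.0 0.0 0.0
      vertex 25.0 0.0 8.0
      vertex 0.0 0.0 8.0
    endloop
  endfacet
  facet normal 0.0000 0.3048 0.9524
    outer loop
      vertex 0.0 0.0 8.0
      vertex 25.0 0.0 8.0
      vertex 25.0 25.0 0.0
    endloop
  endfacet
  facet normal 0.0000 0.3048 0.9524
    outer loop
      vertex 0.0 0.0 8.0
      vertex 25.0 25.0 0.0
      vertex 0.0 25.0 0.0
    endloop
  endfacet
  facet normal -1.0000 0.0000 0.0000
    outer loop
      vertex 0.0 0.0 8.0
      vertex 0.0 25.0 0.0
      vertex 0.0 0.0 0.0
    endloop
  endfacet
  facet normal 1.0000 0.0000 0.0000
    outer loop
      vertex 25.0 0.0 0.0
      vertex 25.0 25.0 0.0
      vertex 25.0 0.0 8.0
    endloop
  endfacet
endsolid part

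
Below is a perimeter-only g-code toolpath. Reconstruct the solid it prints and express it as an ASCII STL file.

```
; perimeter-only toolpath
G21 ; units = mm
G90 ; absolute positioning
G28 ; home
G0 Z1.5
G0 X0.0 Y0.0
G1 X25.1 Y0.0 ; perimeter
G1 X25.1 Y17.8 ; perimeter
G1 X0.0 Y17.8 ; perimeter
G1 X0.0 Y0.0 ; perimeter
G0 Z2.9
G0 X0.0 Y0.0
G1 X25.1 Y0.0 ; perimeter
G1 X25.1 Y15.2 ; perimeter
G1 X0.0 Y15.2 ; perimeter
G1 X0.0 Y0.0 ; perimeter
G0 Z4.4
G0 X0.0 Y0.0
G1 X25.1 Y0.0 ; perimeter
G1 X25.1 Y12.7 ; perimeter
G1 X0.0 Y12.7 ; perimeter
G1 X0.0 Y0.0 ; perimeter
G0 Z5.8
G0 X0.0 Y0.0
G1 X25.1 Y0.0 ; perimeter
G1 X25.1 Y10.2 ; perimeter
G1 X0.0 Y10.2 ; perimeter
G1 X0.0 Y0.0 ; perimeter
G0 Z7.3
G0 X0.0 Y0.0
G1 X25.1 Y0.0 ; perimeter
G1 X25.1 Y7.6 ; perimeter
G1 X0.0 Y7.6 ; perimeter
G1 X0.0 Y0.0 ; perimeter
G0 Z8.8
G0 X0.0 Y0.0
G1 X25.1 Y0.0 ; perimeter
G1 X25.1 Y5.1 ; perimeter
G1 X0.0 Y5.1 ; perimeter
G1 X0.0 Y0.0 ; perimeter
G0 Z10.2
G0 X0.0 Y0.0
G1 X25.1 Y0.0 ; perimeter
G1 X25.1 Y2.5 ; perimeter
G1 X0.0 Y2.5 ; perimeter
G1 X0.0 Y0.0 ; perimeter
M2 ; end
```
solid part
  facet normal 0.0000 0.0000 -1.0000
    outer loop
      vertex 25.1 20.3 0.0
      vertex 25.1 0.0 0.0
      vertex 0.0 0.0 0.0
    endloop
  endfacet
  facet normal 0.0000 0.0000 -1.0000
    outer loop
      vertex 0.0 20.3 0.0
      vertex 25.1 20.3 0.0
      vertex 0.0 0.0 0.0
    endloop
  endfacet
  facet normal 0.0000 -1.0000 0.0000
    outer loop
      vertex 0.0 0.0 0.0
      vertex 25.1 0.0 0.0
      vertex 25.1 0.0 11.7
    endloop
  endfacet
  facet normal 0.0000 -1.0000 0.0000
    outer loop
      vertex 0.0 0.0 0.0
      vertex 25.1 0.0 11.7
      vertex 0.0 0.0 11.7
    endloop
  endfacet
  facet normal 0.0000 0.4994 0.8664
    outer loop
      vertex 0.0 0.0 11.7
      vertex 25.1 0.0 11.7
      vertex 25.1 20.3 0.0
    endloop
  endfacet
  facet normal 0.0000 0.4994 0.8664
    outer loop
      vertex 0.0 0.0 11.7
      vertex 25.1 20.3 0.0
      vertex 0.0 20.3 0.0
    endloop
  endfacet
  facet normal -1.0000 0.0000 0.0000
    outer loop
      vertex 0.0 0.0 11.7
      vertex 0.0 20.3 0.0
      vertex 0.0 0.0 0.0
    endloop
  endfacet
  facet normal 1.0000 0.0000 0.0000
    outer loop
      vertex 25.1 0.0 0.0
      vertex 25.1 20.3 0.0
      vertex 25.1 0.0 11.7
    endloop
  endfacet
endsolid part

The G0 Z moves step by Δz≈1.5 mm. The G1 loops shrink linearly with z, so the solid tapers from its base footprint up to z≈11.7. Closing with a flat bottom cap and the tapered top and triangulating gives 8 facets — a wedge (ramp): 25.1 × 20.3 mm base, rising to 11.7 mm along the y=0 edge and sloping linearly to z=0 at y=20.3.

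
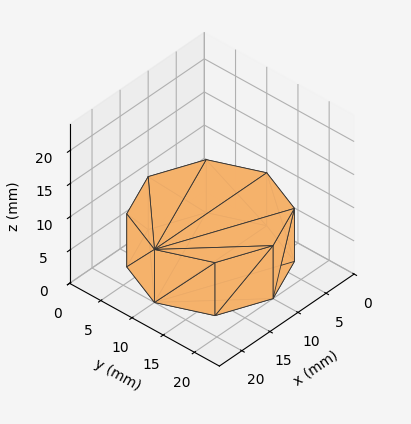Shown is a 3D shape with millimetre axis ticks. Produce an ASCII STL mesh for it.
Reading the render: the shape is a regular 8-sided prism (a cylinder approximated with 8 flat sides), circumscribed radius ≈ 10 mm, height ≈ 8 mm (dimensions read to the nearest mm from the axis ticks). For the STL, each face is triangulated and given an outward normal.

solid part
  facet normal 0.0000 0.0000 -1.0000
    outer loop
      vertex 10.000 20.000 0.000
      vertex 17.071 17.071 0.000
      vertex 20.000 10.000 0.000
    endloop
  endfacet
  facet normal 0.0000 0.0000 -1.0000
    outer loop
      vertex 2.929 17.071 0.000
      vertex 10.000 20.000 0.000
      vertex 20.000 10.000 0.000
    endloop
  endfacet
  facet normal 0.0000 0.0000 -1.0000
    outer loop
      vertex 0.000 10.000 0.000
      vertex 2.929 17.071 0.000
      vertex 20.000 10.000 0.000
    endloop
  endfacet
  facet normal 0.0000 0.0000 -1.0000
    outer loop
      vertex 2.929 2.929 0.000
      vertex 0.000 10.000 0.000
      vertex 20.000 10.000 0.000
    endloop
  endfacet
  facet normal 0.0000 0.0000 -1.0000
    outer loop
      vertex 10.000 0.000 0.000
      vertex 2.929 2.929 0.000
      vertex 20.000 10.000 0.000
    endloop
  endfacet
  facet normal 0.0000 0.0000 -1.0000
    outer loop
      vertex 17.071 2.929 0.000
      vertex 10.000 0.000 0.000
      vertex 20.000 10.000 0.000
    endloop
  endfacet
  facet normal 0.0000 0.0000 1.0000
    outer loop
      vertex 20.000 10.000 8.000
      vertex 17.071 17.071 8.000
      vertex 10.000 20.000 8.000
    endloop
  endfacet
  facet normal 0.0000 0.0000 1.0000
    outer loop
      vertex 20.000 10.000 8.000
      vertex 10.000 20.000 8.000
      vertex 2.929 17.071 8.000
    endloop
  endfacet
  facet normal 0.0000 0.0000 1.0000
    outer loop
      vertex 20.000 10.000 8.000
      vertex 2.929 17.071 8.000
      vertex 0.000 10.000 8.000
    endloop
  endfacet
  facet normal 0.0000 0.0000 1.0000
    outer loop
      vertex 20.000 10.000 8.000
      vertex 0.000 10.000 8.000
      vertex 2.929 2.929 8.000
    endloop
  endfacet
  facet normal 0.0000 0.0000 1.0000
    outer loop
      vertex 20.000 10.000 8.000
      vertex 2.929 2.929 8.000
      vertex 10.000 0.000 8.000
    endloop
  endfacet
  facet normal 0.0000 0.0000 1.0000
    outer loop
      vertex 20.000 10.000 8.000
      vertex 10.000 0.000 8.000
      vertex 17.071 2.929 8.000
    endloop
  endfacet
  facet normal 0.9239 0.3827 0.0000
    outer loop
      vertex 20.000 10.000 0.000
      vertex 17.071 17.071 0.000
      vertex 17.071 17.071 8.000
    endloop
  endfacet
  facet normal 0.9239 0.3827 0.0000
    outer loop
      vertex 20.000 10.000 0.000
      vertex 17.071 17.071 8.000
      vertex 20.000 10.000 8.000
    endloop
  endfacet
  facet normal 0.3827 0.9239 0.0000
    outer loop
      vertex 17.071 17.071 0.000
      vertex 10.000 20.000 0.000
      vertex 10.000 20.000 8.000
    endloop
  endfacet
  facet normal 0.3827 0.9239 0.0000
    outer loop
      vertex 17.071 17.071 0.000
      vertex 10.000 20.000 8.000
      vertex 17.071 17.071 8.000
    endloop
  endfacet
  facet normal -0.3827 0.9239 0.0000
    outer loop
      vertex 10.000 20.000 0.000
      vertex 2.929 17.071 0.000
      vertex 2.929 17.071 8.000
    endloop
  endfacet
  facet normal -0.3827 0.9239 0.0000
    outer loop
      vertex 10.000 20.000 0.000
      vertex 2.929 17.071 8.000
      vertex 10.000 20.000 8.000
    endloop
  endfacet
  facet normal -0.9239 0.3827 0.0000
    outer loop
      vertex 2.929 17.071 0.000
      vertex 0.000 10.000 0.000
      vertex 0.000 10.000 8.000
    endloop
  endfacet
  facet normal -0.9239 0.3827 0.0000
    outer loop
      vertex 2.929 17.071 0.000
      vertex 0.000 10.000 8.000
      vertex 2.929 17.071 8.000
    endloop
  endfacet
  facet normal -0.9239 -0.3827 0.0000
    outer loop
      vertex 0.000 10.000 0.000
      vertex 2.929 2.929 0.000
      vertex 2.929 2.929 8.000
    endloop
  endfacet
  facet normal -0.9239 -0.3827 0.0000
    outer loop
      vertex 0.000 10.000 0.000
      vertex 2.929 2.929 8.000
      vertex 0.000 10.000 8.000
    endloop
  endfacet
  facet normal -0.3827 -0.9239 0.0000
    outer loop
      vertex 2.929 2.929 0.000
      vertex 10.000 0.000 0.000
      vertex 10.000 0.000 8.000
    endloop
  endfacet
  facet normal -0.3827 -0.9239 0.0000
    outer loop
      vertex 2.929 2.929 0.000
      vertex 10.000 0.000 8.000
      vertex 2.929 2.929 8.000
    endloop
  endfacet
  facet normal 0.3827 -0.9239 0.0000
    outer loop
      vertex 10.000 0.000 0.000
      vertex 17.071 2.929 0.000
      vertex 17.071 2.929 8.000
    endloop
  endfacet
  facet normal 0.3827 -0.9239 0.0000
    outer loop
      vertex 10.000 0.000 0.000
      vertex 17.071 2.929 8.000
      vertex 10.000 0.000 8.000
    endloop
  endfacet
  facet normal 0.9239 -0.3827 0.0000
    outer loop
      vertex 17.071 2.929 0.000
      vertex 20.000 10.000 0.000
      vertex 20.000 10.000 8.000
    endloop
  endfacet
  facet normal 0.9239 -0.3827 0.0000
    outer loop
      vertex 17.071 2.929 0.000
      vertex 20.000 10.000 8.000
      vertex 17.071 2.929 8.000
    endloop
  endfacet
endsolid part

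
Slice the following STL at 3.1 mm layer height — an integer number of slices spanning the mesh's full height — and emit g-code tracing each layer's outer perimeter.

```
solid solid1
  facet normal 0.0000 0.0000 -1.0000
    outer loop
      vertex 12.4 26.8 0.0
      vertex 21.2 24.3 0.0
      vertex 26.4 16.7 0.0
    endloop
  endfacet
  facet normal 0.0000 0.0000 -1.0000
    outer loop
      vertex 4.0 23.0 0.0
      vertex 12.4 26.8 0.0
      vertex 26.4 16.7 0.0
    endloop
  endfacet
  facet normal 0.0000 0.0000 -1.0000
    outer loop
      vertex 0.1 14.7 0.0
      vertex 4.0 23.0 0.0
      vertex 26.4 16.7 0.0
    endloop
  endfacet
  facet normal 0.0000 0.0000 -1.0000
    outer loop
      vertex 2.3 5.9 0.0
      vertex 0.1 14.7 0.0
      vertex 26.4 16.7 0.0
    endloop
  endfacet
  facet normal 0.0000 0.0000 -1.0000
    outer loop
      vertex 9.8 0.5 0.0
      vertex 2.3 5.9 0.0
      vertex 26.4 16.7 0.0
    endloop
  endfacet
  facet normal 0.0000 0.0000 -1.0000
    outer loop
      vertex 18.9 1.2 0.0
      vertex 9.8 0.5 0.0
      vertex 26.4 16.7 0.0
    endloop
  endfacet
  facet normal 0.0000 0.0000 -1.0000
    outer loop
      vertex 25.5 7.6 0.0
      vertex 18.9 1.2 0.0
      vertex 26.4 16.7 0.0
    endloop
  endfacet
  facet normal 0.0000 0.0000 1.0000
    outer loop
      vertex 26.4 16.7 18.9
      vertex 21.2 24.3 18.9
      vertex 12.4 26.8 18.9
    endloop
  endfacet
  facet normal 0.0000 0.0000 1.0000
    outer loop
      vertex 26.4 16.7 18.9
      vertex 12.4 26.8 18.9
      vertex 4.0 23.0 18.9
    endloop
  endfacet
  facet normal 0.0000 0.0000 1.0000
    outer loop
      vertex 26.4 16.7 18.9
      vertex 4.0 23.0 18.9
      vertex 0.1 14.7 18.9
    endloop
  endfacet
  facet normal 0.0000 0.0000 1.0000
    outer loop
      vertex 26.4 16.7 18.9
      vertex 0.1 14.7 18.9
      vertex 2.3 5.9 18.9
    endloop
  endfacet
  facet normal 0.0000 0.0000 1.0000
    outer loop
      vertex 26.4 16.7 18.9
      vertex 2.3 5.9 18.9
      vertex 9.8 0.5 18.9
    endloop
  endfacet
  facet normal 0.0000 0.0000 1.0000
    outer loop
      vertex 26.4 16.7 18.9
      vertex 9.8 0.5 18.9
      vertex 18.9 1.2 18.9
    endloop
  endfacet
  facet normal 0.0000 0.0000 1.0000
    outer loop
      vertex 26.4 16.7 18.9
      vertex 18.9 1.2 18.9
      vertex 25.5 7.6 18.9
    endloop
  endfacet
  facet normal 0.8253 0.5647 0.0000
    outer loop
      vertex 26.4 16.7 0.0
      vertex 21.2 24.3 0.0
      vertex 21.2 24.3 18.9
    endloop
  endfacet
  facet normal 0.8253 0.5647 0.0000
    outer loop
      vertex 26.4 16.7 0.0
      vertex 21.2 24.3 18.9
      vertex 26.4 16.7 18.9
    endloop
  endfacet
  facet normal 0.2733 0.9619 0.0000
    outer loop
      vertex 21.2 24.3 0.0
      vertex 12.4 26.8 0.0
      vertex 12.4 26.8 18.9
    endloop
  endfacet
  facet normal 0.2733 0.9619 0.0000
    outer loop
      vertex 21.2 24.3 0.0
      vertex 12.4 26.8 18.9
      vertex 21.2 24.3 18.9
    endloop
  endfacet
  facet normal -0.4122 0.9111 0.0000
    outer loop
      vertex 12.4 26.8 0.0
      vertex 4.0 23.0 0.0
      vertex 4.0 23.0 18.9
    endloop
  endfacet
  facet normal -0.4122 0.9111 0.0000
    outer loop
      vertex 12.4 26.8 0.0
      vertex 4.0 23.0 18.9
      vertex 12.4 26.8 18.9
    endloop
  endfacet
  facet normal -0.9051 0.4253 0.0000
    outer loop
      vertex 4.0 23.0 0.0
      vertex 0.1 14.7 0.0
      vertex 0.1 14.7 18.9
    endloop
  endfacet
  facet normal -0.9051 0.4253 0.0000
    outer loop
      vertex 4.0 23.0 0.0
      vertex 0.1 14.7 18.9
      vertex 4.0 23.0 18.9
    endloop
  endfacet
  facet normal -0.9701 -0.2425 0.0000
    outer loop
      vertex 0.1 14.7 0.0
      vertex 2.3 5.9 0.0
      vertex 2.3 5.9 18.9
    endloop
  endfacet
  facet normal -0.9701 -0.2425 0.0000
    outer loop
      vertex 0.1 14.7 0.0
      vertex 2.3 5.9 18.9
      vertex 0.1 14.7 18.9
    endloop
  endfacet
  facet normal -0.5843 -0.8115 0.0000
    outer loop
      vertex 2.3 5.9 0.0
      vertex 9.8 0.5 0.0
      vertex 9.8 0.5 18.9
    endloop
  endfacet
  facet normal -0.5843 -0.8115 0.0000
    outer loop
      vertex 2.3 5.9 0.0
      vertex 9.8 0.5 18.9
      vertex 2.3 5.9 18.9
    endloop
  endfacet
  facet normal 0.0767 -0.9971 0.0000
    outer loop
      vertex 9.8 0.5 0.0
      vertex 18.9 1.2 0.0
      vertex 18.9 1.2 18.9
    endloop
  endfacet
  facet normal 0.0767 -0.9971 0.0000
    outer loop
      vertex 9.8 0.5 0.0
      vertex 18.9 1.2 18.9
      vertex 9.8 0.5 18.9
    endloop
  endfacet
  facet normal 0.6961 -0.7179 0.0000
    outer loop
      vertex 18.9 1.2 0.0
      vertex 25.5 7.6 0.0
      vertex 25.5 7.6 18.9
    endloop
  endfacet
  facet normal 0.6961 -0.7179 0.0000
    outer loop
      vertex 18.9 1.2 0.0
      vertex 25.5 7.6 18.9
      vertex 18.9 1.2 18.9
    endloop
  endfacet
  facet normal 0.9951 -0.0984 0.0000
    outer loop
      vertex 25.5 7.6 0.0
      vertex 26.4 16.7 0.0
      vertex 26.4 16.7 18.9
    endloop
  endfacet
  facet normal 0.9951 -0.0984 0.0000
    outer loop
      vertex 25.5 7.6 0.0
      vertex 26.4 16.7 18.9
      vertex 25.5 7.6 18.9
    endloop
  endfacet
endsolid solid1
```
; perimeter-only toolpath
G21 ; units = mm
G90 ; absolute positioning
G28 ; home
; layer 1
G0 Z3.1
G0 X26.4 Y16.7
G1 X21.2 Y24.3
G1 X12.4 Y26.8
G1 X4.0 Y23.0
G1 X0.1 Y14.7
G1 X2.3 Y5.9
G1 X9.8 Y0.5
G1 X18.9 Y1.2
G1 X25.5 Y7.6
G1 X26.4 Y16.7
; layer 2
G0 Z6.3
G0 X26.4 Y16.7
G1 X21.2 Y24.3
G1 X12.4 Y26.8
G1 X4.0 Y23.0
G1 X0.1 Y14.7
G1 X2.3 Y5.9
G1 X9.8 Y0.5
G1 X18.9 Y1.2
G1 X25.5 Y7.6
G1 X26.4 Y16.7
; layer 3
G0 Z9.4
G0 X26.4 Y16.7
G1 X21.2 Y24.3
G1 X12.4 Y26.8
G1 X4.0 Y23.0
G1 X0.1 Y14.7
G1 X2.3 Y5.9
G1 X9.8 Y0.5
G1 X18.9 Y1.2
G1 X25.5 Y7.6
G1 X26.4 Y16.7
; layer 4
G0 Z12.6
G0 X26.4 Y16.7
G1 X21.2 Y24.3
G1 X12.4 Y26.8
G1 X4.0 Y23.0
G1 X0.1 Y14.7
G1 X2.3 Y5.9
G1 X9.8 Y0.5
G1 X18.9 Y1.2
G1 X25.5 Y7.6
G1 X26.4 Y16.7
; layer 5
G0 Z15.8
G0 X26.4 Y16.7
G1 X21.2 Y24.3
G1 X12.4 Y26.8
G1 X4.0 Y23.0
G1 X0.1 Y14.7
G1 X2.3 Y5.9
G1 X9.8 Y0.5
G1 X18.9 Y1.2
G1 X25.5 Y7.6
G1 X26.4 Y16.7
; layer 6
G0 Z18.9
G0 X26.4 Y16.7
G1 X21.2 Y24.3
G1 X12.4 Y26.8
G1 X4.0 Y23.0
G1 X0.1 Y14.7
G1 X2.3 Y5.9
G1 X9.8 Y0.5
G1 X18.9 Y1.2
G1 X25.5 Y7.6
G1 X26.4 Y16.7
M2 ; end

The solid is a regular 9-sided prism (a cylinder approximated with 9 flat sides), circumscribed radius ≈ 13.4 mm, height ≈ 18.9 mm. Slicing at Δz = 3.1 mm — 6 equal slices spanning the solid's height, so layer i sits at z = i·h/6 — gives 6 non-empty perimeters. Each is a 9-segment closed polygon; G0 lifts to the layer z and rapids to the start vertex, then G1 traces the edges.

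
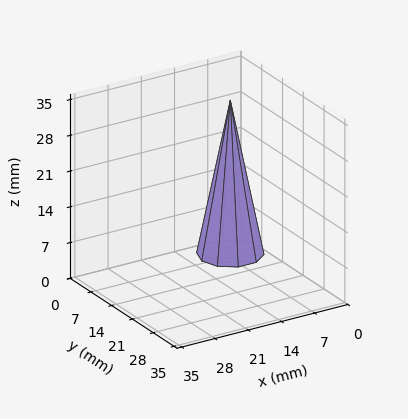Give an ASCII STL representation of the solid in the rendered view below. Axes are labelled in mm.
Reading the render: the shape is a regular 10-sided pyramid, base circumscribed radius ≈ 6 mm, apex at z ≈ 30 mm (dimensions read to the nearest mm from the axis ticks). For the STL, each face is triangulated and given an outward normal.

solid part
  facet normal 0.0000 0.0000 -1.0000
    outer loop
      vertex 7.9 11.7 0.0
      vertex 10.9 9.5 0.0
      vertex 12.0 6.0 0.0
    endloop
  endfacet
  facet normal 0.0000 0.0000 -1.0000
    outer loop
      vertex 4.1 11.7 0.0
      vertex 7.9 11.7 0.0
      vertex 12.0 6.0 0.0
    endloop
  endfacet
  facet normal 0.0000 0.0000 -1.0000
    outer loop
      vertex 1.1 9.5 0.0
      vertex 4.1 11.7 0.0
      vertex 12.0 6.0 0.0
    endloop
  endfacet
  facet normal 0.0000 0.0000 -1.0000
    outer loop
      vertex 0.0 6.0 0.0
      vertex 1.1 9.5 0.0
      vertex 12.0 6.0 0.0
    endloop
  endfacet
  facet normal 0.0000 0.0000 -1.0000
    outer loop
      vertex 1.1 2.5 0.0
      vertex 0.0 6.0 0.0
      vertex 12.0 6.0 0.0
    endloop
  endfacet
  facet normal 0.0000 0.0000 -1.0000
    outer loop
      vertex 4.1 0.3 0.0
      vertex 1.1 2.5 0.0
      vertex 12.0 6.0 0.0
    endloop
  endfacet
  facet normal 0.0000 0.0000 -1.0000
    outer loop
      vertex 7.9 0.3 0.0
      vertex 4.1 0.3 0.0
      vertex 12.0 6.0 0.0
    endloop
  endfacet
  facet normal 0.0000 0.0000 -1.0000
    outer loop
      vertex 10.9 2.5 0.0
      vertex 7.9 0.3 0.0
      vertex 12.0 6.0 0.0
    endloop
  endfacet
  facet normal 0.9371 0.2945 0.1874
    outer loop
      vertex 12.0 6.0 0.0
      vertex 10.9 9.5 0.0
      vertex 6.0 6.0 30.0
    endloop
  endfacet
  facet normal 0.5809 0.7921 0.1873
    outer loop
      vertex 10.9 9.5 0.0
      vertex 7.9 11.7 0.0
      vertex 6.0 6.0 30.0
    endloop
  endfacet
  facet normal 0.0000 0.9824 0.1867
    outer loop
      vertex 7.9 11.7 0.0
      vertex 4.1 11.7 0.0
      vertex 6.0 6.0 30.0
    endloop
  endfacet
  facet normal -0.5809 0.7921 0.1873
    outer loop
      vertex 4.1 11.7 0.0
      vertex 1.1 9.5 0.0
      vertex 6.0 6.0 30.0
    endloop
  endfacet
  facet normal -0.9371 0.2945 0.1874
    outer loop
      vertex 1.1 9.5 0.0
      vertex 0.0 6.0 0.0
      vertex 6.0 6.0 30.0
    endloop
  endfacet
  facet normal -0.9371 -0.2945 0.1874
    outer loop
      vertex 0.0 6.0 0.0
      vertex 1.1 2.5 0.0
      vertex 6.0 6.0 30.0
    endloop
  endfacet
  facet normal -0.5809 -0.7921 0.1873
    outer loop
      vertex 1.1 2.5 0.0
      vertex 4.1 0.3 0.0
      vertex 6.0 6.0 30.0
    endloop
  endfacet
  facet normal 0.0000 -0.9824 0.1867
    outer loop
      vertex 4.1 0.3 0.0
      vertex 7.9 0.3 0.0
      vertex 6.0 6.0 30.0
    endloop
  endfacet
  facet normal 0.5809 -0.7921 0.1873
    outer loop
      vertex 7.9 0.3 0.0
      vertex 10.9 2.5 0.0
      vertex 6.0 6.0 30.0
    endloop
  endfacet
  facet normal 0.9371 -0.2945 0.1874
    outer loop
      vertex 10.9 2.5 0.0
      vertex 12.0 6.0 0.0
      vertex 6.0 6.0 30.0
    endloop
  endfacet
endsolid part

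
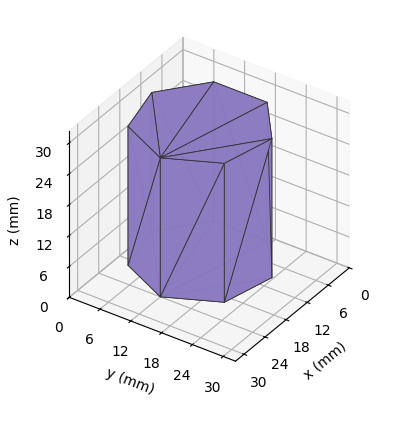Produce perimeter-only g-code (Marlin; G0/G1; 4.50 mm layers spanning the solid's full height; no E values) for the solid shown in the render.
Reading the render: the shape is a regular 7-sided prism (a cylinder approximated with 7 flat sides), circumscribed radius ≈ 12 mm, height ≈ 27 mm (dimensions read to the nearest mm from the axis ticks). For the g-code, the solid's height is divided into equal slices at the stated Δz and each level perimeter traced with G1 moves after a G0 lift.

; perimeter-only toolpath
G21 ; units = mm
G90 ; absolute positioning
G28 ; home
; layer 1
G0 Z4.50
G0 X24.00 Y12.00
G1 X19.48 Y21.38
G1 X9.33 Y23.70
G1 X1.19 Y17.21
G1 X1.19 Y6.79
G1 X9.33 Y0.30
G1 X19.48 Y2.62
G1 X24.00 Y12.00
; layer 2
G0 Z9.00
G0 X24.00 Y12.00
G1 X19.48 Y21.38
G1 X9.33 Y23.70
G1 X1.19 Y17.21
G1 X1.19 Y6.79
G1 X9.33 Y0.30
G1 X19.48 Y2.62
G1 X24.00 Y12.00
; layer 3
G0 Z13.50
G0 X24.00 Y12.00
G1 X19.48 Y21.38
G1 X9.33 Y23.70
G1 X1.19 Y17.21
G1 X1.19 Y6.79
G1 X9.33 Y0.30
G1 X19.48 Y2.62
G1 X24.00 Y12.00
; layer 4
G0 Z18.00
G0 X24.00 Y12.00
G1 X19.48 Y21.38
G1 X9.33 Y23.70
G1 X1.19 Y17.21
G1 X1.19 Y6.79
G1 X9.33 Y0.30
G1 X19.48 Y2.62
G1 X24.00 Y12.00
; layer 5
G0 Z22.50
G0 X24.00 Y12.00
G1 X19.48 Y21.38
G1 X9.33 Y23.70
G1 X1.19 Y17.21
G1 X1.19 Y6.79
G1 X9.33 Y0.30
G1 X19.48 Y2.62
G1 X24.00 Y12.00
; layer 6
G0 Z27.00
G0 X24.00 Y12.00
G1 X19.48 Y21.38
G1 X9.33 Y23.70
G1 X1.19 Y17.21
G1 X1.19 Y6.79
G1 X9.33 Y0.30
G1 X19.48 Y2.62
G1 X24.00 Y12.00
M2 ; end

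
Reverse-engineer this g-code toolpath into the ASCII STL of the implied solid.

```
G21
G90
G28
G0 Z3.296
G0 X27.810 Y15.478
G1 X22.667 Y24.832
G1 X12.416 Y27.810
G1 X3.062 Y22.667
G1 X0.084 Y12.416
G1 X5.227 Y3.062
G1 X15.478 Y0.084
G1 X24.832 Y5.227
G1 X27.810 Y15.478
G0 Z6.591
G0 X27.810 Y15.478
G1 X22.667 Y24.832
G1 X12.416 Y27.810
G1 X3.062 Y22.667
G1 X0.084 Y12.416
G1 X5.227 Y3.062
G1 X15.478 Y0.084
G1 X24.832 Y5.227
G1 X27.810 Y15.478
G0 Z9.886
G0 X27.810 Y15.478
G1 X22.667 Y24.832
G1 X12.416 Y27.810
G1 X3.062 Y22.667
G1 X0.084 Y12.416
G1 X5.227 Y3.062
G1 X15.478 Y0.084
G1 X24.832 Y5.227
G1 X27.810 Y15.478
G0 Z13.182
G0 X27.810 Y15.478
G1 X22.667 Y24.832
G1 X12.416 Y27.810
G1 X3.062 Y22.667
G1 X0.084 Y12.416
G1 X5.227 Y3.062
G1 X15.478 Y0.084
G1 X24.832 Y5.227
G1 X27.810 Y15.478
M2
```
solid part
  facet normal 0.0000 0.0000 -1.0000
    outer loop
      vertex 12.416 27.810 0.000
      vertex 22.667 24.832 0.000
      vertex 27.810 15.478 0.000
    endloop
  endfacet
  facet normal 0.0000 0.0000 -1.0000
    outer loop
      vertex 3.062 22.667 0.000
      vertex 12.416 27.810 0.000
      vertex 27.810 15.478 0.000
    endloop
  endfacet
  facet normal 0.0000 0.0000 -1.0000
    outer loop
      vertex 0.084 12.416 0.000
      vertex 3.062 22.667 0.000
      vertex 27.810 15.478 0.000
    endloop
  endfacet
  facet normal 0.0000 0.0000 -1.0000
    outer loop
      vertex 5.227 3.062 0.000
      vertex 0.084 12.416 0.000
      vertex 27.810 15.478 0.000
    endloop
  endfacet
  facet normal 0.0000 0.0000 -1.0000
    outer loop
      vertex 15.478 0.084 0.000
      vertex 5.227 3.062 0.000
      vertex 27.810 15.478 0.000
    endloop
  endfacet
  facet normal 0.0000 0.0000 -1.0000
    outer loop
      vertex 24.832 5.227 0.000
      vertex 15.478 0.084 0.000
      vertex 27.810 15.478 0.000
    endloop
  endfacet
  facet normal 0.0000 0.0000 1.0000
    outer loop
      vertex 27.810 15.478 13.182
      vertex 22.667 24.832 13.182
      vertex 12.416 27.810 13.182
    endloop
  endfacet
  facet normal 0.0000 0.0000 1.0000
    outer loop
      vertex 27.810 15.478 13.182
      vertex 12.416 27.810 13.182
      vertex 3.062 22.667 13.182
    endloop
  endfacet
  facet normal 0.0000 0.0000 1.0000
    outer loop
      vertex 27.810 15.478 13.182
      vertex 3.062 22.667 13.182
      vertex 0.084 12.416 13.182
    endloop
  endfacet
  facet normal 0.0000 0.0000 1.0000
    outer loop
      vertex 27.810 15.478 13.182
      vertex 0.084 12.416 13.182
      vertex 5.227 3.062 13.182
    endloop
  endfacet
  facet normal 0.0000 0.0000 1.0000
    outer loop
      vertex 27.810 15.478 13.182
      vertex 5.227 3.062 13.182
      vertex 15.478 0.084 13.182
    endloop
  endfacet
  facet normal 0.0000 0.0000 1.0000
    outer loop
      vertex 27.810 15.478 13.182
      vertex 15.478 0.084 13.182
      vertex 24.832 5.227 13.182
    endloop
  endfacet
  facet normal 0.8763 0.4818 0.0000
    outer loop
      vertex 27.810 15.478 0.000
      vertex 22.667 24.832 0.000
      vertex 22.667 24.832 13.182
    endloop
  endfacet
  facet normal 0.8763 0.4818 0.0000
    outer loop
      vertex 27.810 15.478 0.000
      vertex 22.667 24.832 13.182
      vertex 27.810 15.478 13.182
    endloop
  endfacet
  facet normal 0.2790 0.9603 0.0000
    outer loop
      vertex 22.667 24.832 0.000
      vertex 12.416 27.810 0.000
      vertex 12.416 27.810 13.182
    endloop
  endfacet
  facet normal 0.2790 0.9603 0.0000
    outer loop
      vertex 22.667 24.832 0.000
      vertex 12.416 27.810 13.182
      vertex 22.667 24.832 13.182
    endloop
  endfacet
  facet normal -0.4818 0.8763 0.0000
    outer loop
      vertex 12.416 27.810 0.000
      vertex 3.062 22.667 0.000
      vertex 3.062 22.667 13.182
    endloop
  endfacet
  facet normal -0.4818 0.8763 0.0000
    outer loop
      vertex 12.416 27.810 0.000
      vertex 3.062 22.667 13.182
      vertex 12.416 27.810 13.182
    endloop
  endfacet
  facet normal -0.9603 0.2790 0.0000
    outer loop
      vertex 3.062 22.667 0.000
      vertex 0.084 12.416 0.000
      vertex 0.084 12.416 13.182
    endloop
  endfacet
  facet normal -0.9603 0.2790 0.0000
    outer loop
      vertex 3.062 22.667 0.000
      vertex 0.084 12.416 13.182
      vertex 3.062 22.667 13.182
    endloop
  endfacet
  facet normal -0.8763 -0.4818 0.0000
    outer loop
      vertex 0.084 12.416 0.000
      vertex 5.227 3.062 0.000
      vertex 5.227 3.062 13.182
    endloop
  endfacet
  facet normal -0.8763 -0.4818 0.0000
    outer loop
      vertex 0.084 12.416 0.000
      vertex 5.227 3.062 13.182
      vertex 0.084 12.416 13.182
    endloop
  endfacet
  facet normal -0.2790 -0.9603 0.0000
    outer loop
      vertex 5.227 3.062 0.000
      vertex 15.478 0.084 0.000
      vertex 15.478 0.084 13.182
    endloop
  endfacet
  facet normal -0.2790 -0.9603 0.0000
    outer loop
      vertex 5.227 3.062 0.000
      vertex 15.478 0.084 13.182
      vertex 5.227 3.062 13.182
    endloop
  endfacet
  facet normal 0.4818 -0.8763 0.0000
    outer loop
      vertex 15.478 0.084 0.000
      vertex 24.832 5.227 0.000
      vertex 24.832 5.227 13.182
    endloop
  endfacet
  facet normal 0.4818 -0.8763 0.0000
    outer loop
      vertex 15.478 0.084 0.000
      vertex 24.832 5.227 13.182
      vertex 15.478 0.084 13.182
    endloop
  endfacet
  facet normal 0.9603 -0.2790 0.0000
    outer loop
      vertex 24.832 5.227 0.000
      vertex 27.810 15.478 0.000
      vertex 27.810 15.478 13.182
    endloop
  endfacet
  facet normal 0.9603 -0.2790 0.0000
    outer loop
      vertex 24.832 5.227 0.000
      vertex 27.810 15.478 13.182
      vertex 24.832 5.227 13.182
    endloop
  endfacet
endsolid part

The G0 Z moves step by Δz≈3.296 mm. Every layer's G1 loop is the same polygon, so the solid is a straight extrusion of it from z=0 to z≈13.2. Closing with flat bottom and top caps and triangulating gives 28 facets — a regular 8-sided prism (a cylinder approximated with 8 flat sides), circumscribed radius ≈ 13.9 mm, height ≈ 13.2 mm.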